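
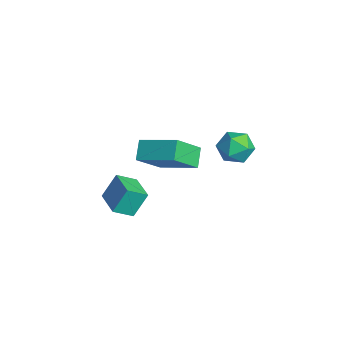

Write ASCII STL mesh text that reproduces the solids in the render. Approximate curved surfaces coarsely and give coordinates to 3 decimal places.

solid 
facet normal -0.297 0.064 0.953
outer loop
vertex -2.143 4.414 -2.747
vertex -2.722 3.678 -2.878
vertex -1.832 3.534 -2.591
endloop
endfacet
facet normal 0.377 0.289 0.880
outer loop
vertex -2.143 4.414 -2.747
vertex -1.832 3.534 -2.591
vertex -1.278 4.161 -3.034
endloop
endfacet
facet normal 0.379 0.828 0.413
outer loop
vertex -2.143 4.414 -2.747
vertex -1.278 4.161 -3.034
vertex -1.825 4.691 -3.594
endloop
endfacet
facet normal -0.291 0.936 0.197
outer loop
vertex -2.143 4.414 -2.747
vertex -1.825 4.691 -3.594
vertex -2.718 4.393 -3.498
endloop
endfacet
facet normal -0.710 0.464 0.530
outer loop
vertex -2.143 4.414 -2.747
vertex -2.718 4.393 -3.498
vertex -2.722 3.678 -2.878
endloop
endfacet
facet normal 0.759 -0.245 0.603
outer loop
vertex -1.278 4.161 -3.034
vertex -1.832 3.534 -2.591
vertex -1.322 3.267 -3.342
endloop
endfacet
facet normal -0.331 -0.610 0.720
outer loop
vertex -1.832 3.534 -2.591
vertex -2.722 3.678 -2.878
vertex -2.215 2.969 -3.246
endloop
endfacet
facet normal -0.999 0.037 0.036
outer loop
vertex -2.722 3.678 -2.878
vertex -2.718 4.393 -3.498
vertex -2.762 3.499 -3.806
endloop
endfacet
facet normal -0.322 0.802 -0.504
outer loop
vertex -2.718 4.393 -3.498
vertex -1.825 4.691 -3.594
vertex -2.208 4.126 -4.249
endloop
endfacet
facet normal 0.764 0.626 -0.154
outer loop
vertex -1.825 4.691 -3.594
vertex -1.278 4.161 -3.034
vertex -1.318 3.982 -3.962
endloop
endfacet
facet normal 0.291 -0.936 -0.197
outer loop
vertex -1.897 3.246 -4.093
vertex -1.322 3.267 -3.342
vertex -2.215 2.969 -3.246
endloop
endfacet
facet normal -0.379 -0.828 -0.413
outer loop
vertex -1.897 3.246 -4.093
vertex -2.215 2.969 -3.246
vertex -2.762 3.499 -3.806
endloop
endfacet
facet normal -0.377 -0.289 -0.880
outer loop
vertex -1.897 3.246 -4.093
vertex -2.762 3.499 -3.806
vertex -2.208 4.126 -4.249
endloop
endfacet
facet normal 0.297 -0.064 -0.953
outer loop
vertex -1.897 3.246 -4.093
vertex -2.208 4.126 -4.249
vertex -1.318 3.982 -3.962
endloop
endfacet
facet normal 0.710 -0.464 -0.530
outer loop
vertex -1.897 3.246 -4.093
vertex -1.318 3.982 -3.962
vertex -1.322 3.267 -3.342
endloop
endfacet
facet normal 0.322 -0.802 0.504
outer loop
vertex -2.215 2.969 -3.246
vertex -1.322 3.267 -3.342
vertex -1.832 3.534 -2.591
endloop
endfacet
facet normal -0.764 -0.626 0.154
outer loop
vertex -2.762 3.499 -3.806
vertex -2.215 2.969 -3.246
vertex -2.722 3.678 -2.878
endloop
endfacet
facet normal -0.759 0.245 -0.603
outer loop
vertex -2.208 4.126 -4.249
vertex -2.762 3.499 -3.806
vertex -2.718 4.393 -3.498
endloop
endfacet
facet normal 0.331 0.610 -0.720
outer loop
vertex -1.318 3.982 -3.962
vertex -2.208 4.126 -4.249
vertex -1.825 4.691 -3.594
endloop
endfacet
facet normal 0.999 -0.037 -0.036
outer loop
vertex -1.322 3.267 -3.342
vertex -1.318 3.982 -3.962
vertex -1.278 4.161 -3.034
endloop
endfacet
facet normal -0.665 -0.655 -0.359
outer loop
vertex -2.988 -0.469 -3.965
vertex -3.739 -0.084 -3.275
vertex -3.544 0.821 -5.289
endloop
endfacet
facet normal 0.689 -0.353 -0.633
outer loop
vertex -2.201 2.144 -4.565
vertex -2.988 -0.469 -3.965
vertex -3.544 0.821 -5.289
endloop
endfacet
facet normal -0.664 -0.656 -0.359
outer loop
vertex -3.544 0.821 -5.289
vertex -3.739 -0.084 -3.275
vertex -4.295 1.205 -4.6
endloop
endfacet
facet normal -0.288 0.668 -0.686
outer loop
vertex -4.295 1.205 -4.6
vertex -2.201 2.144 -4.565
vertex -3.544 0.821 -5.289
endloop
endfacet
facet normal 0.288 -0.668 0.686
outer loop
vertex -2.988 -0.469 -3.965
vertex -2.396 1.239 -2.551
vertex -3.739 -0.084 -3.275
endloop
endfacet
facet normal 0.689 -0.353 -0.633
outer loop
vertex -1.645 0.855 -3.24
vertex -2.988 -0.469 -3.965
vertex -2.201 2.144 -4.565
endloop
endfacet
facet normal 0.288 -0.668 0.686
outer loop
vertex -1.645 0.855 -3.24
vertex -2.396 1.239 -2.551
vertex -2.988 -0.469 -3.965
endloop
endfacet
facet normal -0.689 0.353 0.633
outer loop
vertex -3.739 -0.084 -3.275
vertex -2.396 1.239 -2.551
vertex -4.295 1.205 -4.6
endloop
endfacet
facet normal -0.288 0.668 -0.686
outer loop
vertex -2.952 2.529 -3.875
vertex -2.201 2.144 -4.565
vertex -4.295 1.205 -4.6
endloop
endfacet
facet normal -0.689 0.353 0.633
outer loop
vertex -4.295 1.205 -4.6
vertex -2.396 1.239 -2.551
vertex -2.952 2.529 -3.875
endloop
endfacet
facet normal 0.665 0.655 0.358
outer loop
vertex -2.952 2.529 -3.875
vertex -1.645 0.855 -3.24
vertex -2.201 2.144 -4.565
endloop
endfacet
facet normal 0.665 0.655 0.359
outer loop
vertex -2.396 1.239 -2.551
vertex -1.645 0.855 -3.24
vertex -2.952 2.529 -3.875
endloop
endfacet
facet normal -0.995 -0.051 -0.083
outer loop
vertex -0.961 -1.954 -2.934
vertex -0.961 -1.043 -3.496
vertex -0.832 -2.649 -4.06
endloop
endfacet
facet normal 0.000 -0.851 0.525
outer loop
vertex 0.581 -2.577 -3.944
vertex -0.961 -1.954 -2.934
vertex -0.832 -2.649 -4.06
endloop
endfacet
facet normal -0.995 -0.051 -0.081
outer loop
vertex -0.832 -2.649 -4.06
vertex -0.961 -1.043 -3.496
vertex -0.833 -1.738 -4.622
endloop
endfacet
facet normal 0.096 -0.523 -0.847
outer loop
vertex -0.833 -1.738 -4.622
vertex 0.581 -2.577 -3.944
vertex -0.832 -2.649 -4.06
endloop
endfacet
facet normal -0.096 0.523 0.847
outer loop
vertex -0.961 -1.954 -2.934
vertex 0.452 -0.971 -3.38
vertex -0.961 -1.043 -3.496
endloop
endfacet
facet normal 0.000 -0.851 0.525
outer loop
vertex 0.453 -1.882 -2.818
vertex -0.961 -1.954 -2.934
vertex 0.581 -2.577 -3.944
endloop
endfacet
facet normal -0.096 0.523 0.847
outer loop
vertex 0.453 -1.882 -2.818
vertex 0.452 -0.971 -3.38
vertex -0.961 -1.954 -2.934
endloop
endfacet
facet normal -0.000 0.851 -0.525
outer loop
vertex -0.961 -1.043 -3.496
vertex 0.452 -0.971 -3.38
vertex -0.833 -1.738 -4.622
endloop
endfacet
facet normal 0.096 -0.523 -0.847
outer loop
vertex 0.581 -1.666 -4.506
vertex 0.581 -2.577 -3.944
vertex -0.833 -1.738 -4.622
endloop
endfacet
facet normal -0.000 0.851 -0.525
outer loop
vertex -0.833 -1.738 -4.622
vertex 0.452 -0.971 -3.38
vertex 0.581 -1.666 -4.506
endloop
endfacet
facet normal 0.995 0.051 0.082
outer loop
vertex 0.581 -1.666 -4.506
vertex 0.453 -1.882 -2.818
vertex 0.581 -2.577 -3.944
endloop
endfacet
facet normal 0.995 0.052 0.082
outer loop
vertex 0.452 -0.971 -3.38
vertex 0.453 -1.882 -2.818
vertex 0.581 -1.666 -4.506
endloop
endfacet

endsolid


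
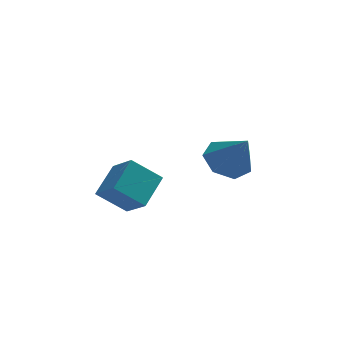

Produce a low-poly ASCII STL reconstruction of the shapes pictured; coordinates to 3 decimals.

solid 
facet normal -0.416 0.671 -0.614
outer loop
vertex -2.524 -1.483 -0.618
vertex -1.802 -0.38 0.098
vertex -1.421 -1.621 -1.517
endloop
endfacet
facet normal -0.481 -0.735 -0.477
outer loop
vertex -0.838 -2.56 -0.658
vertex -2.524 -1.483 -0.618
vertex -1.421 -1.621 -1.517
endloop
endfacet
facet normal -0.417 0.671 -0.614
outer loop
vertex -1.421 -1.621 -1.517
vertex -1.802 -0.38 0.098
vertex -0.699 -0.518 -0.802
endloop
endfacet
facet normal 0.771 -0.097 -0.629
outer loop
vertex -0.699 -0.518 -0.802
vertex -0.838 -2.56 -0.658
vertex -1.421 -1.621 -1.517
endloop
endfacet
facet normal -0.771 0.097 0.629
outer loop
vertex -2.524 -1.483 -0.618
vertex -1.219 -1.319 0.957
vertex -1.802 -0.38 0.098
endloop
endfacet
facet normal -0.481 -0.736 -0.477
outer loop
vertex -1.941 -2.422 0.242
vertex -2.524 -1.483 -0.618
vertex -0.838 -2.56 -0.658
endloop
endfacet
facet normal -0.771 0.097 0.629
outer loop
vertex -1.941 -2.422 0.242
vertex -1.219 -1.319 0.957
vertex -2.524 -1.483 -0.618
endloop
endfacet
facet normal 0.481 0.735 0.477
outer loop
vertex -1.802 -0.38 0.098
vertex -1.219 -1.319 0.957
vertex -0.699 -0.518 -0.802
endloop
endfacet
facet normal 0.772 -0.097 -0.629
outer loop
vertex -0.116 -1.457 0.058
vertex -0.838 -2.56 -0.658
vertex -0.699 -0.518 -0.802
endloop
endfacet
facet normal 0.481 0.736 0.477
outer loop
vertex -0.699 -0.518 -0.802
vertex -1.219 -1.319 0.957
vertex -0.116 -1.457 0.058
endloop
endfacet
facet normal 0.417 -0.671 0.613
outer loop
vertex -0.116 -1.457 0.058
vertex -1.941 -2.422 0.242
vertex -0.838 -2.56 -0.658
endloop
endfacet
facet normal 0.416 -0.671 0.614
outer loop
vertex -1.219 -1.319 0.957
vertex -1.941 -2.422 0.242
vertex -0.116 -1.457 0.058
endloop
endfacet
facet normal -0.352 0.452 -0.820
outer loop
vertex 3.507 1.68 -1.813
vertex 2.665 1.984 -1.284
vertex 3.572 2.48 -1.4
endloop
endfacet
facet normal 0.990 -0.119 0.075
outer loop
vertex 3.507 1.68 -1.813
vertex 3.572 2.48 -1.4
vertex 3.295 1.176 0.184
endloop
endfacet
facet normal -0.352 0.451 -0.820
outer loop
vertex 3.572 2.48 -1.4
vertex 2.665 1.984 -1.284
vertex 2.954 2.907 -0.9
endloop
endfacet
facet normal 0.728 0.461 0.507
outer loop
vertex 3.572 2.48 -1.4
vertex 2.954 2.907 -0.9
vertex 3.295 1.176 0.184
endloop
endfacet
facet normal -0.353 0.451 -0.820
outer loop
vertex 2.954 2.907 -0.9
vertex 2.665 1.984 -1.284
vertex 2.118 2.639 -0.688
endloop
endfacet
facet normal 0.042 0.536 0.843
outer loop
vertex 2.954 2.907 -0.9
vertex 2.118 2.639 -0.688
vertex 3.295 1.176 0.184
endloop
endfacet
facet normal -0.352 0.452 -0.820
outer loop
vertex 2.118 2.639 -0.688
vertex 2.665 1.984 -1.284
vertex 1.694 1.878 -0.925
endloop
endfacet
facet normal -0.554 0.050 0.831
outer loop
vertex 2.118 2.639 -0.688
vertex 1.694 1.878 -0.925
vertex 3.295 1.176 0.184
endloop
endfacet
facet normal -0.352 0.452 -0.820
outer loop
vertex 1.694 1.878 -0.925
vertex 2.665 1.984 -1.284
vertex 2.001 1.198 -1.432
endloop
endfacet
facet normal -0.609 -0.632 0.479
outer loop
vertex 1.694 1.878 -0.925
vertex 2.001 1.198 -1.432
vertex 3.295 1.176 0.184
endloop
endfacet
facet normal -0.352 0.451 -0.820
outer loop
vertex 2.001 1.198 -1.432
vertex 2.665 1.984 -1.284
vertex 2.808 1.109 -1.827
endloop
endfacet
facet normal -0.084 -0.995 0.053
outer loop
vertex 2.001 1.198 -1.432
vertex 2.808 1.109 -1.827
vertex 3.295 1.176 0.184
endloop
endfacet
facet normal -0.352 0.451 -0.820
outer loop
vertex 2.808 1.109 -1.827
vertex 2.665 1.984 -1.284
vertex 3.507 1.68 -1.813
endloop
endfacet
facet normal 0.629 -0.767 -0.127
outer loop
vertex 2.808 1.109 -1.827
vertex 3.507 1.68 -1.813
vertex 3.295 1.176 0.184
endloop
endfacet

endsolid


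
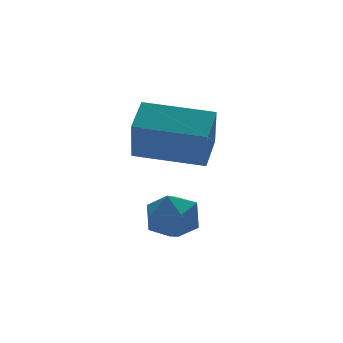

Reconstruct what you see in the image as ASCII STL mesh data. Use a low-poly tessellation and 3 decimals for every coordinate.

solid 
facet normal 0.418 0.136 0.898
outer loop
vertex 1.909 -1.121 0.005
vertex 1.357 -1.657 0.343
vertex 2.09 -1.941 0.045
endloop
endfacet
facet normal 0.900 0.217 0.379
outer loop
vertex 1.909 -1.121 0.005
vertex 2.09 -1.941 0.045
vertex 2.276 -1.503 -0.648
endloop
endfacet
facet normal 0.673 0.738 -0.054
outer loop
vertex 1.909 -1.121 0.005
vertex 2.276 -1.503 -0.648
vertex 1.658 -0.949 -0.779
endloop
endfacet
facet normal 0.051 0.979 0.199
outer loop
vertex 1.909 -1.121 0.005
vertex 1.658 -0.949 -0.779
vertex 1.089 -1.044 -0.166
endloop
endfacet
facet normal -0.107 0.607 0.787
outer loop
vertex 1.909 -1.121 0.005
vertex 1.089 -1.044 -0.166
vertex 1.357 -1.657 0.343
endloop
endfacet
facet normal 0.922 -0.388 0.002
outer loop
vertex 2.276 -1.503 -0.648
vertex 2.09 -1.941 0.045
vertex 1.951 -2.276 -0.714
endloop
endfacet
facet normal 0.142 -0.519 0.843
outer loop
vertex 2.09 -1.941 0.045
vertex 1.357 -1.657 0.343
vertex 1.382 -2.371 -0.101
endloop
endfacet
facet normal -0.708 0.241 0.663
outer loop
vertex 1.357 -1.657 0.343
vertex 1.089 -1.044 -0.166
vertex 0.764 -1.817 -0.232
endloop
endfacet
facet normal -0.453 0.843 -0.289
outer loop
vertex 1.089 -1.044 -0.166
vertex 1.658 -0.949 -0.779
vertex 0.95 -1.379 -0.925
endloop
endfacet
facet normal 0.554 0.453 -0.698
outer loop
vertex 1.658 -0.949 -0.779
vertex 2.276 -1.503 -0.648
vertex 1.683 -1.663 -1.223
endloop
endfacet
facet normal -0.051 -0.979 -0.199
outer loop
vertex 1.131 -2.199 -0.885
vertex 1.951 -2.276 -0.714
vertex 1.382 -2.371 -0.101
endloop
endfacet
facet normal -0.673 -0.738 0.054
outer loop
vertex 1.131 -2.199 -0.885
vertex 1.382 -2.371 -0.101
vertex 0.764 -1.817 -0.232
endloop
endfacet
facet normal -0.900 -0.217 -0.379
outer loop
vertex 1.131 -2.199 -0.885
vertex 0.764 -1.817 -0.232
vertex 0.95 -1.379 -0.925
endloop
endfacet
facet normal -0.418 -0.136 -0.898
outer loop
vertex 1.131 -2.199 -0.885
vertex 0.95 -1.379 -0.925
vertex 1.683 -1.663 -1.223
endloop
endfacet
facet normal 0.107 -0.607 -0.787
outer loop
vertex 1.131 -2.199 -0.885
vertex 1.683 -1.663 -1.223
vertex 1.951 -2.276 -0.714
endloop
endfacet
facet normal 0.453 -0.843 0.289
outer loop
vertex 1.382 -2.371 -0.101
vertex 1.951 -2.276 -0.714
vertex 2.09 -1.941 0.045
endloop
endfacet
facet normal -0.554 -0.453 0.698
outer loop
vertex 0.764 -1.817 -0.232
vertex 1.382 -2.371 -0.101
vertex 1.357 -1.657 0.343
endloop
endfacet
facet normal -0.922 0.388 -0.002
outer loop
vertex 0.95 -1.379 -0.925
vertex 0.764 -1.817 -0.232
vertex 1.089 -1.044 -0.166
endloop
endfacet
facet normal -0.142 0.519 -0.843
outer loop
vertex 1.683 -1.663 -1.223
vertex 0.95 -1.379 -0.925
vertex 1.658 -0.949 -0.779
endloop
endfacet
facet normal 0.708 -0.241 -0.663
outer loop
vertex 1.951 -2.276 -0.714
vertex 1.683 -1.663 -1.223
vertex 2.276 -1.503 -0.648
endloop
endfacet
facet normal -0.603 -0.637 -0.481
outer loop
vertex 2.293 -2.125 2.438
vertex 0.742 -0.838 2.678
vertex 2.645 -1.454 1.109
endloop
endfacet
facet normal 0.764 -0.634 -0.118
outer loop
vertex 3.338 -0.722 1.662
vertex 2.293 -2.125 2.438
vertex 2.645 -1.454 1.109
endloop
endfacet
facet normal -0.603 -0.637 -0.481
outer loop
vertex 2.645 -1.454 1.109
vertex 0.742 -0.838 2.678
vertex 1.094 -0.167 1.349
endloop
endfacet
facet normal 0.230 0.439 -0.869
outer loop
vertex 1.094 -0.167 1.349
vertex 3.338 -0.722 1.662
vertex 2.645 -1.454 1.109
endloop
endfacet
facet normal -0.230 -0.439 0.869
outer loop
vertex 2.293 -2.125 2.438
vertex 1.435 -0.106 3.231
vertex 0.742 -0.838 2.678
endloop
endfacet
facet normal 0.764 -0.634 -0.118
outer loop
vertex 2.986 -1.393 2.991
vertex 2.293 -2.125 2.438
vertex 3.338 -0.722 1.662
endloop
endfacet
facet normal -0.230 -0.439 0.869
outer loop
vertex 2.986 -1.393 2.991
vertex 1.435 -0.106 3.231
vertex 2.293 -2.125 2.438
endloop
endfacet
facet normal -0.764 0.634 0.118
outer loop
vertex 0.742 -0.838 2.678
vertex 1.435 -0.106 3.231
vertex 1.094 -0.167 1.349
endloop
endfacet
facet normal 0.230 0.439 -0.869
outer loop
vertex 1.787 0.565 1.902
vertex 3.338 -0.722 1.662
vertex 1.094 -0.167 1.349
endloop
endfacet
facet normal -0.764 0.634 0.118
outer loop
vertex 1.094 -0.167 1.349
vertex 1.435 -0.106 3.231
vertex 1.787 0.565 1.902
endloop
endfacet
facet normal 0.603 0.637 0.481
outer loop
vertex 1.787 0.565 1.902
vertex 2.986 -1.393 2.991
vertex 3.338 -0.722 1.662
endloop
endfacet
facet normal 0.603 0.637 0.481
outer loop
vertex 1.435 -0.106 3.231
vertex 2.986 -1.393 2.991
vertex 1.787 0.565 1.902
endloop
endfacet

endsolid


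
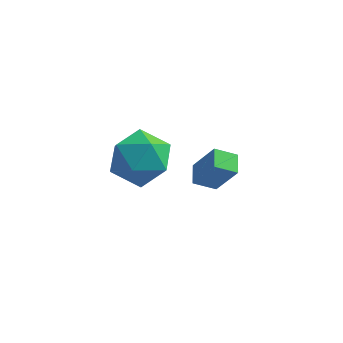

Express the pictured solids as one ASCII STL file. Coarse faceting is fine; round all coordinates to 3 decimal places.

solid 
facet normal -0.724 0.411 0.553
outer loop
vertex -2.095 0.926 1.424
vertex -1.849 0.153 2.321
vertex -1.282 1.22 2.27
endloop
endfacet
facet normal -0.437 0.892 0.110
outer loop
vertex -2.095 0.926 1.424
vertex -1.282 1.22 2.27
vertex -1.063 1.471 1.107
endloop
endfacet
facet normal -0.515 0.651 -0.558
outer loop
vertex -2.095 0.926 1.424
vertex -1.063 1.471 1.107
vertex -1.494 0.559 0.441
endloop
endfacet
facet normal -0.849 0.021 -0.527
outer loop
vertex -2.095 0.926 1.424
vertex -1.494 0.559 0.441
vertex -1.98 -0.255 1.191
endloop
endfacet
facet normal -0.979 -0.127 0.159
outer loop
vertex -2.095 0.926 1.424
vertex -1.98 -0.255 1.191
vertex -1.849 0.153 2.321
endloop
endfacet
facet normal 0.261 0.932 0.250
outer loop
vertex -1.063 1.471 1.107
vertex -1.282 1.22 2.27
vertex -0.18 1.035 1.809
endloop
endfacet
facet normal -0.203 0.154 0.967
outer loop
vertex -1.282 1.22 2.27
vertex -1.849 0.153 2.321
vertex -0.666 0.221 2.559
endloop
endfacet
facet normal -0.616 -0.716 0.330
outer loop
vertex -1.849 0.153 2.321
vertex -1.98 -0.255 1.191
vertex -1.097 -0.691 1.893
endloop
endfacet
facet normal -0.406 -0.476 -0.780
outer loop
vertex -1.98 -0.255 1.191
vertex -1.494 0.559 0.441
vertex -0.878 -0.44 0.73
endloop
endfacet
facet normal 0.136 0.542 -0.830
outer loop
vertex -1.494 0.559 0.441
vertex -1.063 1.471 1.107
vertex -0.311 0.627 0.679
endloop
endfacet
facet normal 0.849 -0.021 0.527
outer loop
vertex -0.065 -0.146 1.576
vertex -0.18 1.035 1.809
vertex -0.666 0.221 2.559
endloop
endfacet
facet normal 0.515 -0.651 0.558
outer loop
vertex -0.065 -0.146 1.576
vertex -0.666 0.221 2.559
vertex -1.097 -0.691 1.893
endloop
endfacet
facet normal 0.437 -0.892 -0.110
outer loop
vertex -0.065 -0.146 1.576
vertex -1.097 -0.691 1.893
vertex -0.878 -0.44 0.73
endloop
endfacet
facet normal 0.724 -0.411 -0.553
outer loop
vertex -0.065 -0.146 1.576
vertex -0.878 -0.44 0.73
vertex -0.311 0.627 0.679
endloop
endfacet
facet normal 0.979 0.127 -0.159
outer loop
vertex -0.065 -0.146 1.576
vertex -0.311 0.627 0.679
vertex -0.18 1.035 1.809
endloop
endfacet
facet normal 0.406 0.476 0.780
outer loop
vertex -0.666 0.221 2.559
vertex -0.18 1.035 1.809
vertex -1.282 1.22 2.27
endloop
endfacet
facet normal -0.136 -0.542 0.830
outer loop
vertex -1.097 -0.691 1.893
vertex -0.666 0.221 2.559
vertex -1.849 0.153 2.321
endloop
endfacet
facet normal -0.261 -0.932 -0.250
outer loop
vertex -0.878 -0.44 0.73
vertex -1.097 -0.691 1.893
vertex -1.98 -0.255 1.191
endloop
endfacet
facet normal 0.203 -0.154 -0.967
outer loop
vertex -0.311 0.627 0.679
vertex -0.878 -0.44 0.73
vertex -1.494 0.559 0.441
endloop
endfacet
facet normal 0.616 0.716 -0.330
outer loop
vertex -0.18 1.035 1.809
vertex -0.311 0.627 0.679
vertex -1.063 1.471 1.107
endloop
endfacet
facet normal -0.837 -0.273 0.474
outer loop
vertex 0.926 3.261 -1.475
vertex 0.761 4.103 -1.282
vertex 0.119 3.41 -2.814
endloop
endfacet
facet normal 0.188 -0.957 -0.220
outer loop
vertex 0.939 3.677 -3.278
vertex 0.926 3.261 -1.475
vertex 0.119 3.41 -2.814
endloop
endfacet
facet normal -0.837 -0.273 0.474
outer loop
vertex 0.119 3.41 -2.814
vertex 0.761 4.103 -1.282
vertex -0.046 4.252 -2.62
endloop
endfacet
facet normal -0.514 0.096 -0.853
outer loop
vertex -0.046 4.252 -2.62
vertex 0.939 3.677 -3.278
vertex 0.119 3.41 -2.814
endloop
endfacet
facet normal 0.513 -0.095 0.853
outer loop
vertex 0.926 3.261 -1.475
vertex 1.581 4.37 -1.746
vertex 0.761 4.103 -1.282
endloop
endfacet
facet normal 0.187 -0.957 -0.220
outer loop
vertex 1.746 3.528 -1.94
vertex 0.926 3.261 -1.475
vertex 0.939 3.677 -3.278
endloop
endfacet
facet normal 0.514 -0.096 0.852
outer loop
vertex 1.746 3.528 -1.94
vertex 1.581 4.37 -1.746
vertex 0.926 3.261 -1.475
endloop
endfacet
facet normal -0.187 0.957 0.220
outer loop
vertex 0.761 4.103 -1.282
vertex 1.581 4.37 -1.746
vertex -0.046 4.252 -2.62
endloop
endfacet
facet normal -0.514 0.095 -0.852
outer loop
vertex 0.774 4.519 -3.085
vertex 0.939 3.677 -3.278
vertex -0.046 4.252 -2.62
endloop
endfacet
facet normal -0.187 0.957 0.219
outer loop
vertex -0.046 4.252 -2.62
vertex 1.581 4.37 -1.746
vertex 0.774 4.519 -3.085
endloop
endfacet
facet normal 0.837 0.273 -0.474
outer loop
vertex 0.774 4.519 -3.085
vertex 1.746 3.528 -1.94
vertex 0.939 3.677 -3.278
endloop
endfacet
facet normal 0.837 0.273 -0.474
outer loop
vertex 1.581 4.37 -1.746
vertex 1.746 3.528 -1.94
vertex 0.774 4.519 -3.085
endloop
endfacet

endsolid


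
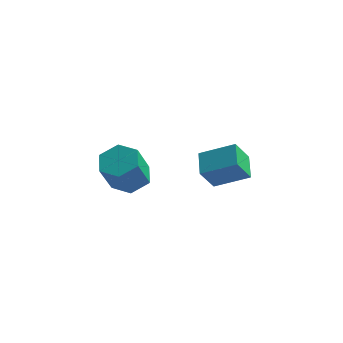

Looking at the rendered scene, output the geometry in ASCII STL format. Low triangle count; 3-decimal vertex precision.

solid 
facet normal 0.084 0.506 -0.858
outer loop
vertex -0.507 -0.524 -1.263
vertex -1.168 -1.174 -1.711
vertex -1.517 -0.325 -1.244
endloop
endfacet
facet normal 0.175 0.840 0.513
outer loop
vertex -0.507 -0.524 -1.263
vertex -1.517 -0.325 -1.244
vertex -0.671 -1.516 0.419
endloop
endfacet
facet normal 0.175 0.840 0.513
outer loop
vertex -0.671 -1.516 0.419
vertex -1.517 -0.325 -1.244
vertex -1.681 -1.317 0.438
endloop
endfacet
facet normal -0.084 -0.506 0.858
outer loop
vertex -0.671 -1.516 0.419
vertex -1.681 -1.317 0.438
vertex -1.332 -2.166 -0.029
endloop
endfacet
facet normal 0.084 0.506 -0.858
outer loop
vertex -1.517 -0.325 -1.244
vertex -1.168 -1.174 -1.711
vertex -2.178 -0.975 -1.692
endloop
endfacet
facet normal -0.762 0.587 0.272
outer loop
vertex -1.517 -0.325 -1.244
vertex -2.178 -0.975 -1.692
vertex -1.681 -1.317 0.438
endloop
endfacet
facet normal -0.762 0.588 0.272
outer loop
vertex -1.681 -1.317 0.438
vertex -2.178 -0.975 -1.692
vertex -2.343 -1.967 -0.01
endloop
endfacet
facet normal -0.084 -0.506 0.858
outer loop
vertex -1.681 -1.317 0.438
vertex -2.343 -1.967 -0.01
vertex -1.332 -2.166 -0.029
endloop
endfacet
facet normal 0.084 0.506 -0.858
outer loop
vertex -2.178 -0.975 -1.692
vertex -1.168 -1.174 -1.711
vertex -1.829 -1.824 -2.159
endloop
endfacet
facet normal -0.937 -0.253 -0.241
outer loop
vertex -2.178 -0.975 -1.692
vertex -1.829 -1.824 -2.159
vertex -2.343 -1.967 -0.01
endloop
endfacet
facet normal -0.937 -0.254 -0.241
outer loop
vertex -2.343 -1.967 -0.01
vertex -1.829 -1.824 -2.159
vertex -1.993 -2.816 -0.477
endloop
endfacet
facet normal -0.084 -0.507 0.858
outer loop
vertex -2.343 -1.967 -0.01
vertex -1.993 -2.816 -0.477
vertex -1.332 -2.166 -0.029
endloop
endfacet
facet normal 0.084 0.506 -0.858
outer loop
vertex -1.829 -1.824 -2.159
vertex -1.168 -1.174 -1.711
vertex -0.819 -2.023 -2.178
endloop
endfacet
facet normal -0.175 -0.840 -0.513
outer loop
vertex -1.829 -1.824 -2.159
vertex -0.819 -2.023 -2.178
vertex -1.993 -2.816 -0.477
endloop
endfacet
facet normal -0.175 -0.840 -0.513
outer loop
vertex -1.993 -2.816 -0.477
vertex -0.819 -2.023 -2.178
vertex -0.983 -3.015 -0.496
endloop
endfacet
facet normal -0.084 -0.506 0.858
outer loop
vertex -1.993 -2.816 -0.477
vertex -0.983 -3.015 -0.496
vertex -1.332 -2.166 -0.029
endloop
endfacet
facet normal 0.084 0.506 -0.858
outer loop
vertex -0.819 -2.023 -2.178
vertex -1.168 -1.174 -1.711
vertex -0.157 -1.373 -1.73
endloop
endfacet
facet normal 0.762 -0.588 -0.272
outer loop
vertex -0.819 -2.023 -2.178
vertex -0.157 -1.373 -1.73
vertex -0.983 -3.015 -0.496
endloop
endfacet
facet normal 0.762 -0.588 -0.272
outer loop
vertex -0.983 -3.015 -0.496
vertex -0.157 -1.373 -1.73
vertex -0.322 -2.365 -0.048
endloop
endfacet
facet normal -0.084 -0.506 0.858
outer loop
vertex -0.983 -3.015 -0.496
vertex -0.322 -2.365 -0.048
vertex -1.332 -2.166 -0.029
endloop
endfacet
facet normal 0.084 0.507 -0.858
outer loop
vertex -0.157 -1.373 -1.73
vertex -1.168 -1.174 -1.711
vertex -0.507 -0.524 -1.263
endloop
endfacet
facet normal 0.937 0.253 0.241
outer loop
vertex -0.157 -1.373 -1.73
vertex -0.507 -0.524 -1.263
vertex -0.322 -2.365 -0.048
endloop
endfacet
facet normal 0.937 0.253 0.241
outer loop
vertex -0.322 -2.365 -0.048
vertex -0.507 -0.524 -1.263
vertex -0.671 -1.516 0.419
endloop
endfacet
facet normal -0.084 -0.506 0.858
outer loop
vertex -0.322 -2.365 -0.048
vertex -0.671 -1.516 0.419
vertex -1.332 -2.166 -0.029
endloop
endfacet
facet normal -0.301 -0.481 0.823
outer loop
vertex 4.641 -3.498 1.851
vertex 4.179 -2.356 2.35
vertex 3.068 -3.804 1.097
endloop
endfacet
facet normal 0.347 -0.859 -0.376
outer loop
vertex 3.481 -3.144 -0.03
vertex 4.641 -3.498 1.851
vertex 3.068 -3.804 1.097
endloop
endfacet
facet normal -0.301 -0.481 0.823
outer loop
vertex 3.068 -3.804 1.097
vertex 4.179 -2.356 2.35
vertex 2.607 -2.661 1.597
endloop
endfacet
facet normal -0.888 -0.172 -0.426
outer loop
vertex 2.607 -2.661 1.597
vertex 3.481 -3.144 -0.03
vertex 3.068 -3.804 1.097
endloop
endfacet
facet normal 0.888 0.173 0.427
outer loop
vertex 4.641 -3.498 1.851
vertex 4.592 -1.696 1.223
vertex 4.179 -2.356 2.35
endloop
endfacet
facet normal 0.347 -0.860 -0.376
outer loop
vertex 5.053 -2.839 0.723
vertex 4.641 -3.498 1.851
vertex 3.481 -3.144 -0.03
endloop
endfacet
facet normal 0.889 0.172 0.425
outer loop
vertex 5.053 -2.839 0.723
vertex 4.592 -1.696 1.223
vertex 4.641 -3.498 1.851
endloop
endfacet
facet normal -0.347 0.859 0.376
outer loop
vertex 4.179 -2.356 2.35
vertex 4.592 -1.696 1.223
vertex 2.607 -2.661 1.597
endloop
endfacet
facet normal -0.888 -0.173 -0.426
outer loop
vertex 3.019 -2.002 0.469
vertex 3.481 -3.144 -0.03
vertex 2.607 -2.661 1.597
endloop
endfacet
facet normal -0.347 0.859 0.375
outer loop
vertex 2.607 -2.661 1.597
vertex 4.592 -1.696 1.223
vertex 3.019 -2.002 0.469
endloop
endfacet
facet normal 0.301 0.481 -0.823
outer loop
vertex 3.019 -2.002 0.469
vertex 5.053 -2.839 0.723
vertex 3.481 -3.144 -0.03
endloop
endfacet
facet normal 0.301 0.481 -0.823
outer loop
vertex 4.592 -1.696 1.223
vertex 5.053 -2.839 0.723
vertex 3.019 -2.002 0.469
endloop
endfacet

endsolid


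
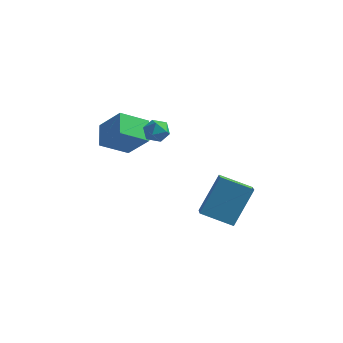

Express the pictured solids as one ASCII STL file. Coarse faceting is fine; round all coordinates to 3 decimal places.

solid 
facet normal -0.530 -0.064 0.846
outer loop
vertex -0.633 0.304 3.659
vertex -0.806 -0.316 3.504
vertex -0.256 -0.204 3.857
endloop
endfacet
facet normal 0.024 0.379 0.925
outer loop
vertex -0.633 0.304 3.659
vertex -0.256 -0.204 3.857
vertex 0.027 0.347 3.624
endloop
endfacet
facet normal -0.035 0.897 0.440
outer loop
vertex -0.633 0.304 3.659
vertex 0.027 0.347 3.624
vertex -0.347 0.576 3.127
endloop
endfacet
facet normal -0.627 0.777 0.060
outer loop
vertex -0.633 0.304 3.659
vertex -0.347 0.576 3.127
vertex -0.862 0.166 3.054
endloop
endfacet
facet normal -0.933 0.182 0.311
outer loop
vertex -0.633 0.304 3.659
vertex -0.862 0.166 3.054
vertex -0.806 -0.316 3.504
endloop
endfacet
facet normal 0.622 0.012 0.783
outer loop
vertex 0.027 0.347 3.624
vertex -0.256 -0.204 3.857
vertex 0.262 -0.246 3.446
endloop
endfacet
facet normal -0.277 -0.703 0.655
outer loop
vertex -0.256 -0.204 3.857
vertex -0.806 -0.316 3.504
vertex -0.253 -0.656 3.373
endloop
endfacet
facet normal -0.929 -0.305 -0.211
outer loop
vertex -0.806 -0.316 3.504
vertex -0.862 0.166 3.054
vertex -0.627 -0.427 2.876
endloop
endfacet
facet normal -0.435 0.657 -0.616
outer loop
vertex -0.862 0.166 3.054
vertex -0.347 0.576 3.127
vertex -0.344 0.124 2.643
endloop
endfacet
facet normal 0.524 0.852 -0.001
outer loop
vertex -0.347 0.576 3.127
vertex 0.027 0.347 3.624
vertex 0.206 0.236 2.996
endloop
endfacet
facet normal 0.627 -0.777 -0.060
outer loop
vertex 0.033 -0.384 2.841
vertex 0.262 -0.246 3.446
vertex -0.253 -0.656 3.373
endloop
endfacet
facet normal 0.035 -0.897 -0.440
outer loop
vertex 0.033 -0.384 2.841
vertex -0.253 -0.656 3.373
vertex -0.627 -0.427 2.876
endloop
endfacet
facet normal -0.024 -0.379 -0.925
outer loop
vertex 0.033 -0.384 2.841
vertex -0.627 -0.427 2.876
vertex -0.344 0.124 2.643
endloop
endfacet
facet normal 0.530 0.064 -0.846
outer loop
vertex 0.033 -0.384 2.841
vertex -0.344 0.124 2.643
vertex 0.206 0.236 2.996
endloop
endfacet
facet normal 0.933 -0.182 -0.311
outer loop
vertex 0.033 -0.384 2.841
vertex 0.206 0.236 2.996
vertex 0.262 -0.246 3.446
endloop
endfacet
facet normal 0.435 -0.657 0.616
outer loop
vertex -0.253 -0.656 3.373
vertex 0.262 -0.246 3.446
vertex -0.256 -0.204 3.857
endloop
endfacet
facet normal -0.524 -0.852 0.001
outer loop
vertex -0.627 -0.427 2.876
vertex -0.253 -0.656 3.373
vertex -0.806 -0.316 3.504
endloop
endfacet
facet normal -0.622 -0.012 -0.783
outer loop
vertex -0.344 0.124 2.643
vertex -0.627 -0.427 2.876
vertex -0.862 0.166 3.054
endloop
endfacet
facet normal 0.277 0.703 -0.655
outer loop
vertex 0.206 0.236 2.996
vertex -0.344 0.124 2.643
vertex -0.347 0.576 3.127
endloop
endfacet
facet normal 0.929 0.305 0.211
outer loop
vertex 0.262 -0.246 3.446
vertex 0.206 0.236 2.996
vertex 0.027 0.347 3.624
endloop
endfacet
facet normal -0.664 -0.550 0.507
outer loop
vertex -1.729 -0.731 3.195
vertex -2.15 0.308 3.77
vertex -2.813 -0.514 2.011
endloop
endfacet
facet normal 0.334 -0.825 -0.457
outer loop
vertex -1.79 0.332 1.23
vertex -1.729 -0.731 3.195
vertex -2.813 -0.514 2.011
endloop
endfacet
facet normal -0.664 -0.550 0.507
outer loop
vertex -2.813 -0.514 2.011
vertex -2.15 0.308 3.77
vertex -3.234 0.525 2.586
endloop
endfacet
facet normal -0.669 0.134 -0.731
outer loop
vertex -3.234 0.525 2.586
vertex -1.79 0.332 1.23
vertex -2.813 -0.514 2.011
endloop
endfacet
facet normal 0.669 -0.134 0.731
outer loop
vertex -1.729 -0.731 3.195
vertex -1.127 1.154 2.989
vertex -2.15 0.308 3.77
endloop
endfacet
facet normal 0.334 -0.825 -0.457
outer loop
vertex -0.706 0.115 2.414
vertex -1.729 -0.731 3.195
vertex -1.79 0.332 1.23
endloop
endfacet
facet normal 0.669 -0.134 0.731
outer loop
vertex -0.706 0.115 2.414
vertex -1.127 1.154 2.989
vertex -1.729 -0.731 3.195
endloop
endfacet
facet normal -0.334 0.825 0.457
outer loop
vertex -2.15 0.308 3.77
vertex -1.127 1.154 2.989
vertex -3.234 0.525 2.586
endloop
endfacet
facet normal -0.669 0.134 -0.731
outer loop
vertex -2.211 1.371 1.805
vertex -1.79 0.332 1.23
vertex -3.234 0.525 2.586
endloop
endfacet
facet normal -0.334 0.825 0.457
outer loop
vertex -3.234 0.525 2.586
vertex -1.127 1.154 2.989
vertex -2.211 1.371 1.805
endloop
endfacet
facet normal 0.664 0.550 -0.507
outer loop
vertex -2.211 1.371 1.805
vertex -0.706 0.115 2.414
vertex -1.79 0.332 1.23
endloop
endfacet
facet normal 0.664 0.550 -0.507
outer loop
vertex -1.127 1.154 2.989
vertex -0.706 0.115 2.414
vertex -2.211 1.371 1.805
endloop
endfacet
facet normal -0.908 -0.165 0.385
outer loop
vertex 1.351 0.969 -2.427
vertex 1.873 2.188 -0.672
vertex 0.951 1.916 -2.965
endloop
endfacet
facet normal -0.238 -0.554 -0.798
outer loop
vertex 2.467 2.192 -3.608
vertex 1.351 0.969 -2.427
vertex 0.951 1.916 -2.965
endloop
endfacet
facet normal -0.908 -0.165 0.385
outer loop
vertex 0.951 1.916 -2.965
vertex 1.873 2.188 -0.672
vertex 1.473 3.135 -1.21
endloop
endfacet
facet normal -0.345 0.816 -0.464
outer loop
vertex 1.473 3.135 -1.21
vertex 2.467 2.192 -3.608
vertex 0.951 1.916 -2.965
endloop
endfacet
facet normal 0.345 -0.816 0.464
outer loop
vertex 1.351 0.969 -2.427
vertex 3.389 2.464 -1.315
vertex 1.873 2.188 -0.672
endloop
endfacet
facet normal -0.238 -0.554 -0.798
outer loop
vertex 2.867 1.245 -3.07
vertex 1.351 0.969 -2.427
vertex 2.467 2.192 -3.608
endloop
endfacet
facet normal 0.345 -0.816 0.464
outer loop
vertex 2.867 1.245 -3.07
vertex 3.389 2.464 -1.315
vertex 1.351 0.969 -2.427
endloop
endfacet
facet normal 0.238 0.554 0.798
outer loop
vertex 1.873 2.188 -0.672
vertex 3.389 2.464 -1.315
vertex 1.473 3.135 -1.21
endloop
endfacet
facet normal -0.345 0.816 -0.464
outer loop
vertex 2.989 3.411 -1.853
vertex 2.467 2.192 -3.608
vertex 1.473 3.135 -1.21
endloop
endfacet
facet normal 0.238 0.554 0.798
outer loop
vertex 1.473 3.135 -1.21
vertex 3.389 2.464 -1.315
vertex 2.989 3.411 -1.853
endloop
endfacet
facet normal 0.908 0.165 -0.385
outer loop
vertex 2.989 3.411 -1.853
vertex 2.867 1.245 -3.07
vertex 2.467 2.192 -3.608
endloop
endfacet
facet normal 0.908 0.165 -0.385
outer loop
vertex 3.389 2.464 -1.315
vertex 2.867 1.245 -3.07
vertex 2.989 3.411 -1.853
endloop
endfacet

endsolid


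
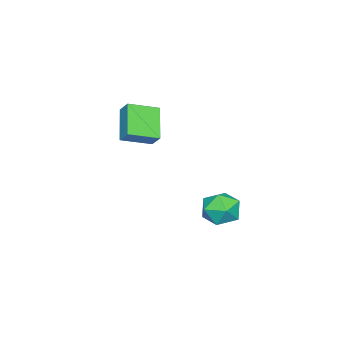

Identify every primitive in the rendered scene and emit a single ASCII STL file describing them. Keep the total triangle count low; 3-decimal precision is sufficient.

solid 
facet normal -0.699 -0.371 0.611
outer loop
vertex -0.266 -4.047 4.505
vertex -1.437 -2.774 3.939
vertex -0.594 -4.688 3.741
endloop
endfacet
facet normal 0.643 -0.700 0.311
outer loop
vertex 0.917 -3.886 2.421
vertex -0.266 -4.047 4.505
vertex -0.594 -4.688 3.741
endloop
endfacet
facet normal -0.700 -0.371 0.610
outer loop
vertex -0.594 -4.688 3.741
vertex -1.437 -2.774 3.939
vertex -1.764 -3.415 3.174
endloop
endfacet
facet normal -0.312 -0.611 -0.728
outer loop
vertex -1.764 -3.415 3.174
vertex 0.917 -3.886 2.421
vertex -0.594 -4.688 3.741
endloop
endfacet
facet normal 0.312 0.611 0.728
outer loop
vertex -0.266 -4.047 4.505
vertex 0.074 -1.972 2.619
vertex -1.437 -2.774 3.939
endloop
endfacet
facet normal 0.643 -0.700 0.311
outer loop
vertex 1.244 -3.245 3.186
vertex -0.266 -4.047 4.505
vertex 0.917 -3.886 2.421
endloop
endfacet
facet normal 0.312 0.611 0.728
outer loop
vertex 1.244 -3.245 3.186
vertex 0.074 -1.972 2.619
vertex -0.266 -4.047 4.505
endloop
endfacet
facet normal -0.643 0.700 -0.311
outer loop
vertex -1.437 -2.774 3.939
vertex 0.074 -1.972 2.619
vertex -1.764 -3.415 3.174
endloop
endfacet
facet normal -0.312 -0.610 -0.728
outer loop
vertex -0.254 -2.613 1.855
vertex 0.917 -3.886 2.421
vertex -1.764 -3.415 3.174
endloop
endfacet
facet normal -0.643 0.700 -0.311
outer loop
vertex -1.764 -3.415 3.174
vertex 0.074 -1.972 2.619
vertex -0.254 -2.613 1.855
endloop
endfacet
facet normal 0.699 0.372 -0.610
outer loop
vertex -0.254 -2.613 1.855
vertex 1.244 -3.245 3.186
vertex 0.917 -3.886 2.421
endloop
endfacet
facet normal 0.699 0.371 -0.611
outer loop
vertex 0.074 -1.972 2.619
vertex 1.244 -3.245 3.186
vertex -0.254 -2.613 1.855
endloop
endfacet
facet normal -0.986 -0.152 -0.069
outer loop
vertex -2.865 1.1 -3.45
vertex -2.671 -0.11 -3.563
vertex -2.825 0.387 -2.448
endloop
endfacet
facet normal -0.844 0.421 0.333
outer loop
vertex -2.865 1.1 -3.45
vertex -2.825 0.387 -2.448
vertex -2.274 1.487 -2.443
endloop
endfacet
facet normal -0.469 0.881 -0.063
outer loop
vertex -2.865 1.1 -3.45
vertex -2.274 1.487 -2.443
vertex -1.78 1.67 -3.555
endloop
endfacet
facet normal -0.380 0.592 -0.710
outer loop
vertex -2.865 1.1 -3.45
vertex -1.78 1.67 -3.555
vertex -2.025 0.683 -4.247
endloop
endfacet
facet normal -0.699 -0.046 -0.713
outer loop
vertex -2.865 1.1 -3.45
vertex -2.025 0.683 -4.247
vertex -2.671 -0.11 -3.563
endloop
endfacet
facet normal -0.432 0.212 0.877
outer loop
vertex -2.274 1.487 -2.443
vertex -2.825 0.387 -2.448
vertex -1.715 0.517 -1.933
endloop
endfacet
facet normal -0.662 -0.715 0.227
outer loop
vertex -2.825 0.387 -2.448
vertex -2.671 -0.11 -3.563
vertex -1.96 -0.47 -2.625
endloop
endfacet
facet normal -0.198 -0.543 -0.816
outer loop
vertex -2.671 -0.11 -3.563
vertex -2.025 0.683 -4.247
vertex -1.466 -0.287 -3.737
endloop
endfacet
facet normal 0.319 0.490 -0.811
outer loop
vertex -2.025 0.683 -4.247
vertex -1.78 1.67 -3.555
vertex -0.915 0.813 -3.732
endloop
endfacet
facet normal 0.174 0.956 0.235
outer loop
vertex -1.78 1.67 -3.555
vertex -2.274 1.487 -2.443
vertex -1.069 1.31 -2.617
endloop
endfacet
facet normal 0.380 -0.592 0.710
outer loop
vertex -0.875 0.1 -2.73
vertex -1.715 0.517 -1.933
vertex -1.96 -0.47 -2.625
endloop
endfacet
facet normal 0.469 -0.881 0.063
outer loop
vertex -0.875 0.1 -2.73
vertex -1.96 -0.47 -2.625
vertex -1.466 -0.287 -3.737
endloop
endfacet
facet normal 0.844 -0.421 -0.333
outer loop
vertex -0.875 0.1 -2.73
vertex -1.466 -0.287 -3.737
vertex -0.915 0.813 -3.732
endloop
endfacet
facet normal 0.986 0.152 0.069
outer loop
vertex -0.875 0.1 -2.73
vertex -0.915 0.813 -3.732
vertex -1.069 1.31 -2.617
endloop
endfacet
facet normal 0.699 0.046 0.713
outer loop
vertex -0.875 0.1 -2.73
vertex -1.069 1.31 -2.617
vertex -1.715 0.517 -1.933
endloop
endfacet
facet normal -0.319 -0.490 0.811
outer loop
vertex -1.96 -0.47 -2.625
vertex -1.715 0.517 -1.933
vertex -2.825 0.387 -2.448
endloop
endfacet
facet normal -0.174 -0.956 -0.235
outer loop
vertex -1.466 -0.287 -3.737
vertex -1.96 -0.47 -2.625
vertex -2.671 -0.11 -3.563
endloop
endfacet
facet normal 0.432 -0.212 -0.877
outer loop
vertex -0.915 0.813 -3.732
vertex -1.466 -0.287 -3.737
vertex -2.025 0.683 -4.247
endloop
endfacet
facet normal 0.662 0.715 -0.227
outer loop
vertex -1.069 1.31 -2.617
vertex -0.915 0.813 -3.732
vertex -1.78 1.67 -3.555
endloop
endfacet
facet normal 0.198 0.543 0.816
outer loop
vertex -1.715 0.517 -1.933
vertex -1.069 1.31 -2.617
vertex -2.274 1.487 -2.443
endloop
endfacet

endsolid


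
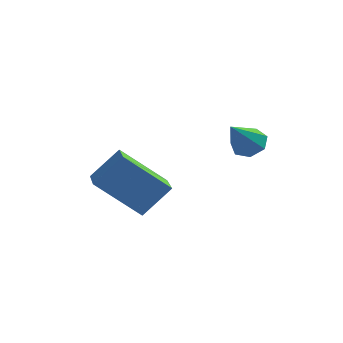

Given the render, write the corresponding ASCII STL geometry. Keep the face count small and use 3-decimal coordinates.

solid 
facet normal 0.283 0.643 -0.712
outer loop
vertex 3.833 1.332 -0.616
vertex 3.321 1.636 -0.545
vertex 3.846 1.715 -0.265
endloop
endfacet
facet normal 0.795 -0.424 0.434
outer loop
vertex 3.833 1.332 -0.616
vertex 3.846 1.715 -0.265
vertex 2.919 0.724 0.465
endloop
endfacet
facet normal 0.283 0.642 -0.712
outer loop
vertex 3.846 1.715 -0.265
vertex 3.321 1.636 -0.545
vertex 3.464 2.04 -0.124
endloop
endfacet
facet normal 0.476 0.187 0.859
outer loop
vertex 3.846 1.715 -0.265
vertex 3.464 2.04 -0.124
vertex 2.919 0.724 0.465
endloop
endfacet
facet normal 0.284 0.642 -0.712
outer loop
vertex 3.464 2.04 -0.124
vertex 3.321 1.636 -0.545
vertex 2.974 2.06 -0.301
endloop
endfacet
facet normal -0.279 0.486 0.828
outer loop
vertex 3.464 2.04 -0.124
vertex 2.974 2.06 -0.301
vertex 2.919 0.724 0.465
endloop
endfacet
facet normal 0.284 0.642 -0.712
outer loop
vertex 2.974 2.06 -0.301
vertex 3.321 1.636 -0.545
vertex 2.746 1.762 -0.661
endloop
endfacet
facet normal -0.898 0.246 0.365
outer loop
vertex 2.974 2.06 -0.301
vertex 2.746 1.762 -0.661
vertex 2.919 0.724 0.465
endloop
endfacet
facet normal 0.284 0.643 -0.711
outer loop
vertex 2.746 1.762 -0.661
vertex 3.321 1.636 -0.545
vertex 2.952 1.369 -0.934
endloop
endfacet
facet normal -0.917 -0.353 -0.184
outer loop
vertex 2.746 1.762 -0.661
vertex 2.952 1.369 -0.934
vertex 2.919 0.724 0.465
endloop
endfacet
facet normal 0.284 0.643 -0.711
outer loop
vertex 2.952 1.369 -0.934
vertex 3.321 1.636 -0.545
vertex 3.435 1.178 -0.914
endloop
endfacet
facet normal -0.322 -0.857 -0.403
outer loop
vertex 2.952 1.369 -0.934
vertex 3.435 1.178 -0.914
vertex 2.919 0.724 0.465
endloop
endfacet
facet normal 0.283 0.643 -0.711
outer loop
vertex 3.435 1.178 -0.914
vertex 3.321 1.636 -0.545
vertex 3.833 1.332 -0.616
endloop
endfacet
facet normal 0.440 -0.889 -0.128
outer loop
vertex 3.435 1.178 -0.914
vertex 3.833 1.332 -0.616
vertex 2.919 0.724 0.465
endloop
endfacet
facet normal -0.751 -0.094 0.654
outer loop
vertex 0.166 -1.063 -0.23
vertex -0.249 0.186 -0.527
vertex -0.593 -1.54 -1.171
endloop
endfacet
facet normal 0.308 -0.925 0.220
outer loop
vertex 0.789 -1.366 -2.373
vertex 0.166 -1.063 -0.23
vertex -0.593 -1.54 -1.171
endloop
endfacet
facet normal -0.751 -0.094 0.653
outer loop
vertex -0.593 -1.54 -1.171
vertex -0.249 0.186 -0.527
vertex -1.008 -0.29 -1.468
endloop
endfacet
facet normal -0.584 -0.366 -0.724
outer loop
vertex -1.008 -0.29 -1.468
vertex 0.789 -1.366 -2.373
vertex -0.593 -1.54 -1.171
endloop
endfacet
facet normal 0.584 0.366 0.724
outer loop
vertex 0.166 -1.063 -0.23
vertex 1.133 0.36 -1.729
vertex -0.249 0.186 -0.527
endloop
endfacet
facet normal 0.307 -0.926 0.220
outer loop
vertex 1.548 -0.89 -1.432
vertex 0.166 -1.063 -0.23
vertex 0.789 -1.366 -2.373
endloop
endfacet
facet normal 0.584 0.366 0.724
outer loop
vertex 1.548 -0.89 -1.432
vertex 1.133 0.36 -1.729
vertex 0.166 -1.063 -0.23
endloop
endfacet
facet normal -0.308 0.926 -0.220
outer loop
vertex -0.249 0.186 -0.527
vertex 1.133 0.36 -1.729
vertex -1.008 -0.29 -1.468
endloop
endfacet
facet normal -0.584 -0.366 -0.724
outer loop
vertex 0.374 -0.117 -2.67
vertex 0.789 -1.366 -2.373
vertex -1.008 -0.29 -1.468
endloop
endfacet
facet normal -0.308 0.925 -0.221
outer loop
vertex -1.008 -0.29 -1.468
vertex 1.133 0.36 -1.729
vertex 0.374 -0.117 -2.67
endloop
endfacet
facet normal 0.751 0.094 -0.653
outer loop
vertex 0.374 -0.117 -2.67
vertex 1.548 -0.89 -1.432
vertex 0.789 -1.366 -2.373
endloop
endfacet
facet normal 0.751 0.094 -0.653
outer loop
vertex 1.133 0.36 -1.729
vertex 1.548 -0.89 -1.432
vertex 0.374 -0.117 -2.67
endloop
endfacet

endsolid


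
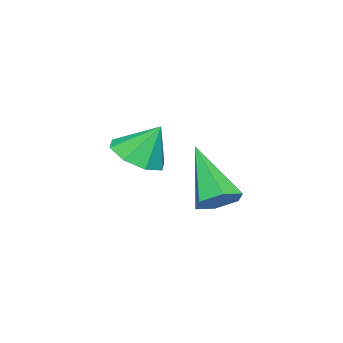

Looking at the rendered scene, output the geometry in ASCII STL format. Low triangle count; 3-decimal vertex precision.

solid 
facet normal 0.425 0.523 -0.739
outer loop
vertex 1.898 0.356 -0.536
vertex 1.474 0.057 -0.992
vertex 1.289 0.645 -0.682
endloop
endfacet
facet normal 0.074 0.570 0.819
outer loop
vertex 1.898 0.356 -0.536
vertex 1.289 0.645 -0.682
vertex 0.586 -1.037 0.552
endloop
endfacet
facet normal 0.424 0.523 -0.739
outer loop
vertex 1.289 0.645 -0.682
vertex 1.474 0.057 -0.992
vertex 0.865 0.346 -1.137
endloop
endfacet
facet normal -0.756 0.562 0.335
outer loop
vertex 1.289 0.645 -0.682
vertex 0.865 0.346 -1.137
vertex 0.586 -1.037 0.552
endloop
endfacet
facet normal 0.424 0.524 -0.739
outer loop
vertex 0.865 0.346 -1.137
vertex 1.474 0.057 -0.992
vertex 1.051 -0.242 -1.447
endloop
endfacet
facet normal -0.948 -0.152 -0.281
outer loop
vertex 0.865 0.346 -1.137
vertex 1.051 -0.242 -1.447
vertex 0.586 -1.037 0.552
endloop
endfacet
facet normal 0.424 0.524 -0.739
outer loop
vertex 1.051 -0.242 -1.447
vertex 1.474 0.057 -0.992
vertex 1.66 -0.531 -1.302
endloop
endfacet
facet normal -0.308 -0.857 -0.413
outer loop
vertex 1.051 -0.242 -1.447
vertex 1.66 -0.531 -1.302
vertex 0.586 -1.037 0.552
endloop
endfacet
facet normal 0.425 0.524 -0.738
outer loop
vertex 1.66 -0.531 -1.302
vertex 1.474 0.057 -0.992
vertex 2.083 -0.232 -0.846
endloop
endfacet
facet normal 0.523 -0.849 0.071
outer loop
vertex 1.66 -0.531 -1.302
vertex 2.083 -0.232 -0.846
vertex 0.586 -1.037 0.552
endloop
endfacet
facet normal 0.425 0.523 -0.739
outer loop
vertex 2.083 -0.232 -0.846
vertex 1.474 0.057 -0.992
vertex 1.898 0.356 -0.536
endloop
endfacet
facet normal 0.714 -0.137 0.686
outer loop
vertex 2.083 -0.232 -0.846
vertex 1.898 0.356 -0.536
vertex 0.586 -1.037 0.552
endloop
endfacet
facet normal 0.110 -0.506 -0.855
outer loop
vertex 0.557 -3.599 0.121
vertex -0.058 -3.072 -0.27
vertex 0.836 -3.042 -0.173
endloop
endfacet
facet normal 0.708 0.018 0.706
outer loop
vertex 0.557 -3.599 0.121
vertex 0.836 -3.042 -0.173
vertex -0.202 -2.408 0.85
endloop
endfacet
facet normal 0.110 -0.506 -0.855
outer loop
vertex 0.836 -3.042 -0.173
vertex -0.058 -3.072 -0.27
vertex 0.592 -2.502 -0.524
endloop
endfacet
facet normal 0.725 0.574 0.380
outer loop
vertex 0.836 -3.042 -0.173
vertex 0.592 -2.502 -0.524
vertex -0.202 -2.408 0.85
endloop
endfacet
facet normal 0.110 -0.506 -0.855
outer loop
vertex 0.592 -2.502 -0.524
vertex -0.058 -3.072 -0.27
vertex -0.034 -2.296 -0.726
endloop
endfacet
facet normal 0.282 0.954 0.098
outer loop
vertex 0.592 -2.502 -0.524
vertex -0.034 -2.296 -0.726
vertex -0.202 -2.408 0.85
endloop
endfacet
facet normal 0.111 -0.506 -0.855
outer loop
vertex -0.034 -2.296 -0.726
vertex -0.058 -3.072 -0.27
vertex -0.673 -2.544 -0.662
endloop
endfacet
facet normal -0.359 0.933 0.028
outer loop
vertex -0.034 -2.296 -0.726
vertex -0.673 -2.544 -0.662
vertex -0.202 -2.408 0.85
endloop
endfacet
facet normal 0.110 -0.507 -0.855
outer loop
vertex -0.673 -2.544 -0.662
vertex -0.058 -3.072 -0.27
vertex -0.952 -3.101 -0.368
endloop
endfacet
facet normal -0.825 0.524 0.210
outer loop
vertex -0.673 -2.544 -0.662
vertex -0.952 -3.101 -0.368
vertex -0.202 -2.408 0.85
endloop
endfacet
facet normal 0.110 -0.506 -0.855
outer loop
vertex -0.952 -3.101 -0.368
vertex -0.058 -3.072 -0.27
vertex -0.707 -3.641 -0.017
endloop
endfacet
facet normal -0.843 -0.033 0.538
outer loop
vertex -0.952 -3.101 -0.368
vertex -0.707 -3.641 -0.017
vertex -0.202 -2.408 0.85
endloop
endfacet
facet normal 0.111 -0.507 -0.855
outer loop
vertex -0.707 -3.641 -0.017
vertex -0.058 -3.072 -0.27
vertex -0.082 -3.847 0.186
endloop
endfacet
facet normal -0.401 -0.411 0.818
outer loop
vertex -0.707 -3.641 -0.017
vertex -0.082 -3.847 0.186
vertex -0.202 -2.408 0.85
endloop
endfacet
facet normal 0.110 -0.507 -0.855
outer loop
vertex -0.082 -3.847 0.186
vertex -0.058 -3.072 -0.27
vertex 0.557 -3.599 0.121
endloop
endfacet
facet normal 0.242 -0.390 0.889
outer loop
vertex -0.082 -3.847 0.186
vertex 0.557 -3.599 0.121
vertex -0.202 -2.408 0.85
endloop
endfacet

endsolid


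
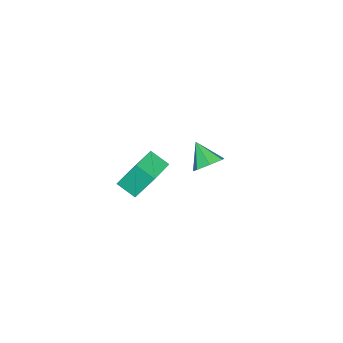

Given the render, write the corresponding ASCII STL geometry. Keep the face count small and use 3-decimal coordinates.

solid 
facet normal 0.288 0.677 -0.677
outer loop
vertex -2.783 -1.976 -2.541
vertex -3.358 -2.365 -3.175
vertex -3.541 -1.675 -2.563
endloop
endfacet
facet normal 0.071 0.248 0.966
outer loop
vertex -2.783 -1.976 -2.541
vertex -3.541 -1.675 -2.563
vertex -3.822 -3.455 -2.085
endloop
endfacet
facet normal 0.288 0.677 -0.677
outer loop
vertex -3.541 -1.675 -2.563
vertex -3.358 -2.365 -3.175
vertex -4.161 -1.894 -3.046
endloop
endfacet
facet normal -0.650 0.291 0.702
outer loop
vertex -3.541 -1.675 -2.563
vertex -4.161 -1.894 -3.046
vertex -3.822 -3.455 -2.085
endloop
endfacet
facet normal 0.288 0.677 -0.677
outer loop
vertex -4.161 -1.894 -3.046
vertex -3.358 -2.365 -3.175
vertex -4.177 -2.467 -3.626
endloop
endfacet
facet normal -0.981 -0.122 0.148
outer loop
vertex -4.161 -1.894 -3.046
vertex -4.177 -2.467 -3.626
vertex -3.822 -3.455 -2.085
endloop
endfacet
facet normal 0.288 0.677 -0.677
outer loop
vertex -4.177 -2.467 -3.626
vertex -3.358 -2.365 -3.175
vertex -3.576 -2.963 -3.866
endloop
endfacet
facet normal -0.675 -0.682 -0.282
outer loop
vertex -4.177 -2.467 -3.626
vertex -3.576 -2.963 -3.866
vertex -3.822 -3.455 -2.085
endloop
endfacet
facet normal 0.288 0.677 -0.677
outer loop
vertex -3.576 -2.963 -3.866
vertex -3.358 -2.365 -3.175
vertex -2.811 -3.009 -3.586
endloop
endfacet
facet normal 0.038 -0.965 -0.261
outer loop
vertex -3.576 -2.963 -3.866
vertex -2.811 -3.009 -3.586
vertex -3.822 -3.455 -2.085
endloop
endfacet
facet normal 0.287 0.677 -0.678
outer loop
vertex -2.811 -3.009 -3.586
vertex -3.358 -2.365 -3.175
vertex -2.458 -2.569 -2.997
endloop
endfacet
facet normal 0.622 -0.759 0.194
outer loop
vertex -2.811 -3.009 -3.586
vertex -2.458 -2.569 -2.997
vertex -3.822 -3.455 -2.085
endloop
endfacet
facet normal 0.287 0.678 -0.677
outer loop
vertex -2.458 -2.569 -2.997
vertex -3.358 -2.365 -3.175
vertex -2.783 -1.976 -2.541
endloop
endfacet
facet normal 0.637 -0.219 0.739
outer loop
vertex -2.458 -2.569 -2.997
vertex -2.783 -1.976 -2.541
vertex -3.822 -3.455 -2.085
endloop
endfacet
facet normal -0.983 -0.119 -0.140
outer loop
vertex 2.333 -2.425 2.268
vertex 2.294 -1.389 1.664
vertex 2.675 -3.352 0.658
endloop
endfacet
facet normal 0.032 -0.863 0.504
outer loop
vertex 4.346 -3.151 0.896
vertex 2.333 -2.425 2.268
vertex 2.675 -3.352 0.658
endloop
endfacet
facet normal -0.983 -0.119 -0.140
outer loop
vertex 2.675 -3.352 0.658
vertex 2.294 -1.389 1.664
vertex 2.636 -2.317 0.053
endloop
endfacet
facet normal 0.180 -0.491 -0.852
outer loop
vertex 2.636 -2.317 0.053
vertex 4.346 -3.151 0.896
vertex 2.675 -3.352 0.658
endloop
endfacet
facet normal -0.180 0.490 0.853
outer loop
vertex 2.333 -2.425 2.268
vertex 3.965 -1.188 1.902
vertex 2.294 -1.389 1.664
endloop
endfacet
facet normal 0.032 -0.863 0.504
outer loop
vertex 4.004 -2.223 2.507
vertex 2.333 -2.425 2.268
vertex 4.346 -3.151 0.896
endloop
endfacet
facet normal -0.181 0.491 0.852
outer loop
vertex 4.004 -2.223 2.507
vertex 3.965 -1.188 1.902
vertex 2.333 -2.425 2.268
endloop
endfacet
facet normal -0.032 0.863 -0.504
outer loop
vertex 2.294 -1.389 1.664
vertex 3.965 -1.188 1.902
vertex 2.636 -2.317 0.053
endloop
endfacet
facet normal 0.181 -0.490 -0.853
outer loop
vertex 4.307 -2.115 0.292
vertex 4.346 -3.151 0.896
vertex 2.636 -2.317 0.053
endloop
endfacet
facet normal -0.032 0.863 -0.504
outer loop
vertex 2.636 -2.317 0.053
vertex 3.965 -1.188 1.902
vertex 4.307 -2.115 0.292
endloop
endfacet
facet normal 0.983 0.119 0.140
outer loop
vertex 4.307 -2.115 0.292
vertex 4.004 -2.223 2.507
vertex 4.346 -3.151 0.896
endloop
endfacet
facet normal 0.983 0.119 0.140
outer loop
vertex 3.965 -1.188 1.902
vertex 4.004 -2.223 2.507
vertex 4.307 -2.115 0.292
endloop
endfacet

endsolid


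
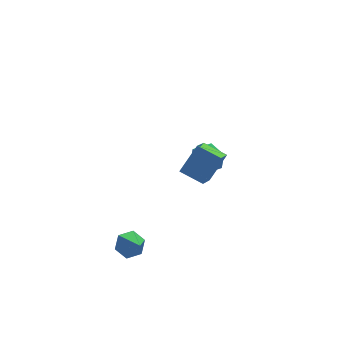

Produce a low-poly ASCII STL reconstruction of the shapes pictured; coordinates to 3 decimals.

solid 
facet normal -0.025 0.740 -0.673
outer loop
vertex -2.265 -2.323 -3.987
vertex -3.154 -2.361 -3.996
vertex -2.737 -1.824 -3.421
endloop
endfacet
facet normal 0.794 0.066 0.604
outer loop
vertex -2.265 -2.323 -3.987
vertex -2.737 -1.824 -3.421
vertex -3.106 -3.759 -2.724
endloop
endfacet
facet normal -0.026 0.740 -0.672
outer loop
vertex -2.737 -1.824 -3.421
vertex -3.154 -2.361 -3.996
vertex -3.626 -1.863 -3.43
endloop
endfacet
facet normal -0.025 0.343 0.939
outer loop
vertex -2.737 -1.824 -3.421
vertex -3.626 -1.863 -3.43
vertex -3.106 -3.759 -2.724
endloop
endfacet
facet normal -0.025 0.740 -0.672
outer loop
vertex -3.626 -1.863 -3.43
vertex -3.154 -2.361 -3.996
vertex -4.043 -2.399 -4.005
endloop
endfacet
facet normal -0.808 -0.003 0.589
outer loop
vertex -3.626 -1.863 -3.43
vertex -4.043 -2.399 -4.005
vertex -3.106 -3.759 -2.724
endloop
endfacet
facet normal -0.025 0.739 -0.673
outer loop
vertex -4.043 -2.399 -4.005
vertex -3.154 -2.361 -3.996
vertex -3.57 -2.898 -4.57
endloop
endfacet
facet normal -0.775 -0.625 -0.097
outer loop
vertex -4.043 -2.399 -4.005
vertex -3.57 -2.898 -4.57
vertex -3.106 -3.759 -2.724
endloop
endfacet
facet normal -0.025 0.739 -0.673
outer loop
vertex -3.57 -2.898 -4.57
vertex -3.154 -2.361 -3.996
vertex -2.681 -2.86 -4.561
endloop
endfacet
facet normal 0.043 -0.901 -0.431
outer loop
vertex -3.57 -2.898 -4.57
vertex -2.681 -2.86 -4.561
vertex -3.106 -3.759 -2.724
endloop
endfacet
facet normal -0.025 0.739 -0.673
outer loop
vertex -2.681 -2.86 -4.561
vertex -3.154 -2.361 -3.996
vertex -2.265 -2.323 -3.987
endloop
endfacet
facet normal 0.828 -0.555 -0.080
outer loop
vertex -2.681 -2.86 -4.561
vertex -2.265 -2.323 -3.987
vertex -3.106 -3.759 -2.724
endloop
endfacet
facet normal -0.603 0.743 0.291
outer loop
vertex 0.31 -3.439 4.523
vertex 1.226 -2.233 3.343
vertex -0.88 -3.87 3.16
endloop
endfacet
facet normal -0.477 -0.628 0.615
outer loop
vertex -0.006 -4.947 2.737
vertex 0.31 -3.439 4.523
vertex -0.88 -3.87 3.16
endloop
endfacet
facet normal -0.603 0.743 0.291
outer loop
vertex -0.88 -3.87 3.16
vertex 1.226 -2.233 3.343
vertex 0.036 -2.664 1.98
endloop
endfacet
facet normal -0.640 -0.231 -0.733
outer loop
vertex 0.036 -2.664 1.98
vertex -0.006 -4.947 2.737
vertex -0.88 -3.87 3.16
endloop
endfacet
facet normal 0.640 0.231 0.733
outer loop
vertex 0.31 -3.439 4.523
vertex 2.1 -3.31 2.92
vertex 1.226 -2.233 3.343
endloop
endfacet
facet normal -0.477 -0.628 0.615
outer loop
vertex 1.184 -4.516 4.1
vertex 0.31 -3.439 4.523
vertex -0.006 -4.947 2.737
endloop
endfacet
facet normal 0.640 0.231 0.733
outer loop
vertex 1.184 -4.516 4.1
vertex 2.1 -3.31 2.92
vertex 0.31 -3.439 4.523
endloop
endfacet
facet normal 0.477 0.628 -0.615
outer loop
vertex 1.226 -2.233 3.343
vertex 2.1 -3.31 2.92
vertex 0.036 -2.664 1.98
endloop
endfacet
facet normal -0.640 -0.231 -0.733
outer loop
vertex 0.91 -3.741 1.557
vertex -0.006 -4.947 2.737
vertex 0.036 -2.664 1.98
endloop
endfacet
facet normal 0.477 0.628 -0.615
outer loop
vertex 0.036 -2.664 1.98
vertex 2.1 -3.31 2.92
vertex 0.91 -3.741 1.557
endloop
endfacet
facet normal 0.603 -0.743 -0.291
outer loop
vertex 0.91 -3.741 1.557
vertex 1.184 -4.516 4.1
vertex -0.006 -4.947 2.737
endloop
endfacet
facet normal 0.603 -0.743 -0.291
outer loop
vertex 2.1 -3.31 2.92
vertex 1.184 -4.516 4.1
vertex 0.91 -3.741 1.557
endloop
endfacet
facet normal -0.758 -0.115 0.641
outer loop
vertex 3.075 3.445 -3.068
vertex 2.729 2.516 -3.644
vertex 3.475 2.41 -2.781
endloop
endfacet
facet normal -0.198 0.190 0.962
outer loop
vertex 3.075 3.445 -3.068
vertex 3.475 2.41 -2.781
vertex 4.184 3.31 -2.813
endloop
endfacet
facet normal -0.044 0.792 0.609
outer loop
vertex 3.075 3.445 -3.068
vertex 4.184 3.31 -2.813
vertex 3.876 3.972 -3.696
endloop
endfacet
facet normal -0.509 0.858 0.071
outer loop
vertex 3.075 3.445 -3.068
vertex 3.876 3.972 -3.696
vertex 2.977 3.482 -4.21
endloop
endfacet
facet normal -0.950 0.297 0.091
outer loop
vertex 3.075 3.445 -3.068
vertex 2.977 3.482 -4.21
vertex 2.729 2.516 -3.644
endloop
endfacet
facet normal 0.359 -0.250 0.899
outer loop
vertex 4.184 3.31 -2.813
vertex 3.475 2.41 -2.781
vertex 4.523 2.298 -3.23
endloop
endfacet
facet normal -0.547 -0.745 0.381
outer loop
vertex 3.475 2.41 -2.781
vertex 2.729 2.516 -3.644
vertex 3.624 1.808 -3.744
endloop
endfacet
facet normal -0.858 -0.078 -0.508
outer loop
vertex 2.729 2.516 -3.644
vertex 2.977 3.482 -4.21
vertex 3.316 2.47 -4.627
endloop
endfacet
facet normal -0.143 0.829 -0.540
outer loop
vertex 2.977 3.482 -4.21
vertex 3.876 3.972 -3.696
vertex 4.025 3.37 -4.659
endloop
endfacet
facet normal 0.608 0.722 0.329
outer loop
vertex 3.876 3.972 -3.696
vertex 4.184 3.31 -2.813
vertex 4.771 3.264 -3.796
endloop
endfacet
facet normal 0.509 -0.858 -0.071
outer loop
vertex 4.425 2.335 -4.372
vertex 4.523 2.298 -3.23
vertex 3.624 1.808 -3.744
endloop
endfacet
facet normal 0.044 -0.792 -0.609
outer loop
vertex 4.425 2.335 -4.372
vertex 3.624 1.808 -3.744
vertex 3.316 2.47 -4.627
endloop
endfacet
facet normal 0.198 -0.190 -0.962
outer loop
vertex 4.425 2.335 -4.372
vertex 3.316 2.47 -4.627
vertex 4.025 3.37 -4.659
endloop
endfacet
facet normal 0.758 0.115 -0.641
outer loop
vertex 4.425 2.335 -4.372
vertex 4.025 3.37 -4.659
vertex 4.771 3.264 -3.796
endloop
endfacet
facet normal 0.950 -0.297 -0.091
outer loop
vertex 4.425 2.335 -4.372
vertex 4.771 3.264 -3.796
vertex 4.523 2.298 -3.23
endloop
endfacet
facet normal 0.143 -0.829 0.540
outer loop
vertex 3.624 1.808 -3.744
vertex 4.523 2.298 -3.23
vertex 3.475 2.41 -2.781
endloop
endfacet
facet normal -0.608 -0.722 -0.329
outer loop
vertex 3.316 2.47 -4.627
vertex 3.624 1.808 -3.744
vertex 2.729 2.516 -3.644
endloop
endfacet
facet normal -0.359 0.250 -0.899
outer loop
vertex 4.025 3.37 -4.659
vertex 3.316 2.47 -4.627
vertex 2.977 3.482 -4.21
endloop
endfacet
facet normal 0.547 0.745 -0.381
outer loop
vertex 4.771 3.264 -3.796
vertex 4.025 3.37 -4.659
vertex 3.876 3.972 -3.696
endloop
endfacet
facet normal 0.858 0.078 0.508
outer loop
vertex 4.523 2.298 -3.23
vertex 4.771 3.264 -3.796
vertex 4.184 3.31 -2.813
endloop
endfacet

endsolid


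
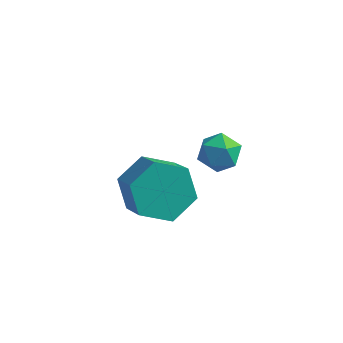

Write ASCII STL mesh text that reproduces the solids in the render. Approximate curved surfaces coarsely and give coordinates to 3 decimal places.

solid 
facet normal -0.531 0.587 -0.611
outer loop
vertex -3.394 0.583 -1.724
vertex -3.861 1.041 -0.878
vertex -2.955 1.448 -1.274
endloop
endfacet
facet normal 0.742 -0.028 -0.670
outer loop
vertex -3.394 0.583 -1.724
vertex -2.955 1.448 -1.274
vertex -2.651 -0.239 -0.868
endloop
endfacet
facet normal 0.742 -0.028 -0.670
outer loop
vertex -2.651 -0.239 -0.868
vertex -2.955 1.448 -1.274
vertex -2.212 0.627 -0.418
endloop
endfacet
facet normal 0.531 -0.587 0.611
outer loop
vertex -2.651 -0.239 -0.868
vertex -2.212 0.627 -0.418
vertex -3.119 0.219 -0.022
endloop
endfacet
facet normal -0.531 0.586 -0.612
outer loop
vertex -2.955 1.448 -1.274
vertex -3.861 1.041 -0.878
vertex -3.423 1.907 -0.428
endloop
endfacet
facet normal 0.726 0.687 0.029
outer loop
vertex -2.955 1.448 -1.274
vertex -3.423 1.907 -0.428
vertex -2.212 0.627 -0.418
endloop
endfacet
facet normal 0.726 0.687 0.030
outer loop
vertex -2.212 0.627 -0.418
vertex -3.423 1.907 -0.428
vertex -2.68 1.085 0.428
endloop
endfacet
facet normal 0.531 -0.587 0.611
outer loop
vertex -2.212 0.627 -0.418
vertex -2.68 1.085 0.428
vertex -3.119 0.219 -0.022
endloop
endfacet
facet normal -0.531 0.586 -0.611
outer loop
vertex -3.423 1.907 -0.428
vertex -3.861 1.041 -0.878
vertex -4.329 1.499 -0.032
endloop
endfacet
facet normal -0.016 0.714 0.700
outer loop
vertex -3.423 1.907 -0.428
vertex -4.329 1.499 -0.032
vertex -2.68 1.085 0.428
endloop
endfacet
facet normal -0.016 0.714 0.700
outer loop
vertex -2.68 1.085 0.428
vertex -4.329 1.499 -0.032
vertex -3.586 0.677 0.824
endloop
endfacet
facet normal 0.531 -0.587 0.611
outer loop
vertex -2.68 1.085 0.428
vertex -3.586 0.677 0.824
vertex -3.119 0.219 -0.022
endloop
endfacet
facet normal -0.531 0.587 -0.611
outer loop
vertex -4.329 1.499 -0.032
vertex -3.861 1.041 -0.878
vertex -4.768 0.633 -0.482
endloop
endfacet
facet normal -0.742 0.028 0.670
outer loop
vertex -4.329 1.499 -0.032
vertex -4.768 0.633 -0.482
vertex -3.586 0.677 0.824
endloop
endfacet
facet normal -0.742 0.028 0.670
outer loop
vertex -3.586 0.677 0.824
vertex -4.768 0.633 -0.482
vertex -4.025 -0.188 0.374
endloop
endfacet
facet normal 0.531 -0.587 0.611
outer loop
vertex -3.586 0.677 0.824
vertex -4.025 -0.188 0.374
vertex -3.119 0.219 -0.022
endloop
endfacet
facet normal -0.531 0.587 -0.611
outer loop
vertex -4.768 0.633 -0.482
vertex -3.861 1.041 -0.878
vertex -4.3 0.175 -1.328
endloop
endfacet
facet normal -0.726 -0.687 -0.029
outer loop
vertex -4.768 0.633 -0.482
vertex -4.3 0.175 -1.328
vertex -4.025 -0.188 0.374
endloop
endfacet
facet normal -0.726 -0.687 -0.029
outer loop
vertex -4.025 -0.188 0.374
vertex -4.3 0.175 -1.328
vertex -3.557 -0.647 -0.472
endloop
endfacet
facet normal 0.531 -0.586 0.612
outer loop
vertex -4.025 -0.188 0.374
vertex -3.557 -0.647 -0.472
vertex -3.119 0.219 -0.022
endloop
endfacet
facet normal -0.531 0.587 -0.611
outer loop
vertex -4.3 0.175 -1.328
vertex -3.861 1.041 -0.878
vertex -3.394 0.583 -1.724
endloop
endfacet
facet normal 0.016 -0.714 -0.700
outer loop
vertex -4.3 0.175 -1.328
vertex -3.394 0.583 -1.724
vertex -3.557 -0.647 -0.472
endloop
endfacet
facet normal 0.016 -0.714 -0.700
outer loop
vertex -3.557 -0.647 -0.472
vertex -3.394 0.583 -1.724
vertex -2.651 -0.239 -0.868
endloop
endfacet
facet normal 0.531 -0.586 0.611
outer loop
vertex -3.557 -0.647 -0.472
vertex -2.651 -0.239 -0.868
vertex -3.119 0.219 -0.022
endloop
endfacet
facet normal -0.893 0.161 -0.421
outer loop
vertex -2.944 3.969 -1.989
vertex -3.224 3.333 -1.639
vertex -3.267 4.023 -1.283
endloop
endfacet
facet normal -0.548 0.777 -0.310
outer loop
vertex -2.944 3.969 -1.989
vertex -3.267 4.023 -1.283
vertex -2.616 4.418 -1.444
endloop
endfacet
facet normal 0.072 0.748 -0.660
outer loop
vertex -2.944 3.969 -1.989
vertex -2.616 4.418 -1.444
vertex -2.171 3.972 -1.901
endloop
endfacet
facet normal 0.112 0.114 -0.987
outer loop
vertex -2.944 3.969 -1.989
vertex -2.171 3.972 -1.901
vertex -2.547 3.301 -2.021
endloop
endfacet
facet normal -0.485 -0.248 -0.839
outer loop
vertex -2.944 3.969 -1.989
vertex -2.547 3.301 -2.021
vertex -3.224 3.333 -1.639
endloop
endfacet
facet normal -0.406 0.827 0.388
outer loop
vertex -2.616 4.418 -1.444
vertex -3.267 4.023 -1.283
vertex -2.693 4.059 -0.759
endloop
endfacet
facet normal -0.964 -0.168 0.209
outer loop
vertex -3.267 4.023 -1.283
vertex -3.224 3.333 -1.639
vertex -3.069 3.388 -0.879
endloop
endfacet
facet normal -0.304 -0.829 -0.469
outer loop
vertex -3.224 3.333 -1.639
vertex -2.547 3.301 -2.021
vertex -2.624 2.942 -1.336
endloop
endfacet
facet normal 0.662 -0.244 -0.708
outer loop
vertex -2.547 3.301 -2.021
vertex -2.171 3.972 -1.901
vertex -1.973 3.337 -1.497
endloop
endfacet
facet normal 0.599 0.781 -0.179
outer loop
vertex -2.171 3.972 -1.901
vertex -2.616 4.418 -1.444
vertex -2.016 4.027 -1.141
endloop
endfacet
facet normal -0.112 -0.114 0.987
outer loop
vertex -2.296 3.391 -0.791
vertex -2.693 4.059 -0.759
vertex -3.069 3.388 -0.879
endloop
endfacet
facet normal -0.072 -0.748 0.660
outer loop
vertex -2.296 3.391 -0.791
vertex -3.069 3.388 -0.879
vertex -2.624 2.942 -1.336
endloop
endfacet
facet normal 0.548 -0.777 0.310
outer loop
vertex -2.296 3.391 -0.791
vertex -2.624 2.942 -1.336
vertex -1.973 3.337 -1.497
endloop
endfacet
facet normal 0.893 -0.161 0.421
outer loop
vertex -2.296 3.391 -0.791
vertex -1.973 3.337 -1.497
vertex -2.016 4.027 -1.141
endloop
endfacet
facet normal 0.485 0.248 0.839
outer loop
vertex -2.296 3.391 -0.791
vertex -2.016 4.027 -1.141
vertex -2.693 4.059 -0.759
endloop
endfacet
facet normal -0.662 0.244 0.708
outer loop
vertex -3.069 3.388 -0.879
vertex -2.693 4.059 -0.759
vertex -3.267 4.023 -1.283
endloop
endfacet
facet normal -0.599 -0.781 0.179
outer loop
vertex -2.624 2.942 -1.336
vertex -3.069 3.388 -0.879
vertex -3.224 3.333 -1.639
endloop
endfacet
facet normal 0.406 -0.827 -0.388
outer loop
vertex -1.973 3.337 -1.497
vertex -2.624 2.942 -1.336
vertex -2.547 3.301 -2.021
endloop
endfacet
facet normal 0.964 0.168 -0.209
outer loop
vertex -2.016 4.027 -1.141
vertex -1.973 3.337 -1.497
vertex -2.171 3.972 -1.901
endloop
endfacet
facet normal 0.304 0.829 0.469
outer loop
vertex -2.693 4.059 -0.759
vertex -2.016 4.027 -1.141
vertex -2.616 4.418 -1.444
endloop
endfacet

endsolid


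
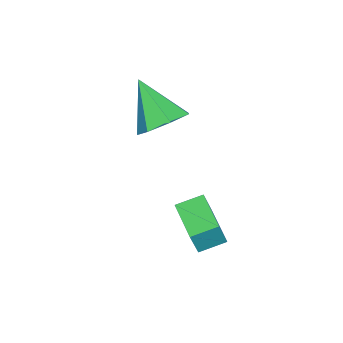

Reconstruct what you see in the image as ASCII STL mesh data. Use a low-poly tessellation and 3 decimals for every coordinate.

solid 
facet normal -0.680 -0.710 0.181
outer loop
vertex 3.24 2.785 1.849
vertex 2.599 3.471 2.13
vertex 2.833 2.88 0.692
endloop
endfacet
facet normal 0.653 -0.700 -0.287
outer loop
vertex 3.821 3.909 0.43
vertex 3.24 2.785 1.849
vertex 2.833 2.88 0.692
endloop
endfacet
facet normal -0.681 -0.709 0.181
outer loop
vertex 2.833 2.88 0.692
vertex 2.599 3.471 2.13
vertex 2.193 3.566 0.973
endloop
endfacet
facet normal -0.330 0.077 -0.941
outer loop
vertex 2.193 3.566 0.973
vertex 3.821 3.909 0.43
vertex 2.833 2.88 0.692
endloop
endfacet
facet normal 0.330 -0.077 0.941
outer loop
vertex 3.24 2.785 1.849
vertex 3.587 4.5 1.868
vertex 2.599 3.471 2.13
endloop
endfacet
facet normal 0.654 -0.700 -0.287
outer loop
vertex 4.227 3.814 1.587
vertex 3.24 2.785 1.849
vertex 3.821 3.909 0.43
endloop
endfacet
facet normal 0.330 -0.077 0.941
outer loop
vertex 4.227 3.814 1.587
vertex 3.587 4.5 1.868
vertex 3.24 2.785 1.849
endloop
endfacet
facet normal -0.653 0.700 0.287
outer loop
vertex 2.599 3.471 2.13
vertex 3.587 4.5 1.868
vertex 2.193 3.566 0.973
endloop
endfacet
facet normal -0.330 0.077 -0.941
outer loop
vertex 3.18 4.595 0.711
vertex 3.821 3.909 0.43
vertex 2.193 3.566 0.973
endloop
endfacet
facet normal -0.654 0.700 0.287
outer loop
vertex 2.193 3.566 0.973
vertex 3.587 4.5 1.868
vertex 3.18 4.595 0.711
endloop
endfacet
facet normal 0.681 0.710 -0.181
outer loop
vertex 3.18 4.595 0.711
vertex 4.227 3.814 1.587
vertex 3.821 3.909 0.43
endloop
endfacet
facet normal 0.681 0.710 -0.181
outer loop
vertex 3.587 4.5 1.868
vertex 4.227 3.814 1.587
vertex 3.18 4.595 0.711
endloop
endfacet
facet normal 0.312 0.656 -0.687
outer loop
vertex 0.237 1.109 2.805
vertex -0.266 0.61 2.1
vertex -0.582 1.363 2.676
endloop
endfacet
facet normal -0.037 0.356 0.934
outer loop
vertex 0.237 1.109 2.805
vertex -0.582 1.363 2.676
vertex -0.874 -0.67 3.44
endloop
endfacet
facet normal 0.312 0.656 -0.687
outer loop
vertex -0.582 1.363 2.676
vertex -0.266 0.61 2.1
vertex -1.163 1.05 2.113
endloop
endfacet
facet normal -0.743 0.326 0.585
outer loop
vertex -0.582 1.363 2.676
vertex -1.163 1.05 2.113
vertex -0.874 -0.67 3.44
endloop
endfacet
facet normal 0.312 0.656 -0.687
outer loop
vertex -1.163 1.05 2.113
vertex -0.266 0.61 2.1
vertex -1.068 0.405 1.54
endloop
endfacet
facet normal -0.988 -0.156 0.012
outer loop
vertex -1.163 1.05 2.113
vertex -1.068 0.405 1.54
vertex -0.874 -0.67 3.44
endloop
endfacet
facet normal 0.312 0.656 -0.687
outer loop
vertex -1.068 0.405 1.54
vertex -0.266 0.61 2.1
vertex -0.369 -0.086 1.389
endloop
endfacet
facet normal -0.588 -0.728 -0.352
outer loop
vertex -1.068 0.405 1.54
vertex -0.369 -0.086 1.389
vertex -0.874 -0.67 3.44
endloop
endfacet
facet normal 0.312 0.656 -0.687
outer loop
vertex -0.369 -0.086 1.389
vertex -0.266 0.61 2.1
vertex 0.408 -0.053 1.773
endloop
endfacet
facet normal 0.157 -0.959 -0.235
outer loop
vertex -0.369 -0.086 1.389
vertex 0.408 -0.053 1.773
vertex -0.874 -0.67 3.44
endloop
endfacet
facet normal 0.312 0.656 -0.687
outer loop
vertex 0.408 -0.053 1.773
vertex -0.266 0.61 2.1
vertex 0.678 0.479 2.404
endloop
endfacet
facet normal 0.684 -0.675 0.276
outer loop
vertex 0.408 -0.053 1.773
vertex 0.678 0.479 2.404
vertex -0.874 -0.67 3.44
endloop
endfacet
facet normal 0.312 0.656 -0.687
outer loop
vertex 0.678 0.479 2.404
vertex -0.266 0.61 2.1
vertex 0.237 1.109 2.805
endloop
endfacet
facet normal 0.598 -0.089 0.797
outer loop
vertex 0.678 0.479 2.404
vertex 0.237 1.109 2.805
vertex -0.874 -0.67 3.44
endloop
endfacet

endsolid


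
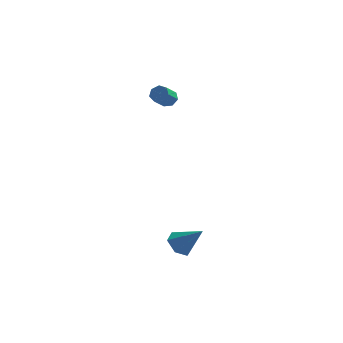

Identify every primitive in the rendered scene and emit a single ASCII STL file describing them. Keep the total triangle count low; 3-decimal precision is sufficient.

solid 
facet normal -0.683 0.164 -0.712
outer loop
vertex 0.997 -3.144 -5.101
vertex 0.415 -3.525 -4.63
vertex 0.537 -2.698 -4.557
endloop
endfacet
facet normal 0.707 0.707 0.018
outer loop
vertex 0.997 -3.144 -5.101
vertex 0.537 -2.698 -4.557
vertex 1.625 -3.815 -3.37
endloop
endfacet
facet normal -0.684 0.164 -0.711
outer loop
vertex 0.537 -2.698 -4.557
vertex 0.415 -3.525 -4.63
vertex -0.044 -3.079 -4.086
endloop
endfacet
facet normal 0.046 0.748 0.662
outer loop
vertex 0.537 -2.698 -4.557
vertex -0.044 -3.079 -4.086
vertex 1.625 -3.815 -3.37
endloop
endfacet
facet normal -0.684 0.163 -0.711
outer loop
vertex -0.044 -3.079 -4.086
vertex 0.415 -3.525 -4.63
vertex -0.166 -3.907 -4.159
endloop
endfacet
facet normal -0.402 -0.021 0.915
outer loop
vertex -0.044 -3.079 -4.086
vertex -0.166 -3.907 -4.159
vertex 1.625 -3.815 -3.37
endloop
endfacet
facet normal -0.684 0.163 -0.711
outer loop
vertex -0.166 -3.907 -4.159
vertex 0.415 -3.525 -4.63
vertex 0.293 -4.353 -4.703
endloop
endfacet
facet normal -0.188 -0.831 0.523
outer loop
vertex -0.166 -3.907 -4.159
vertex 0.293 -4.353 -4.703
vertex 1.625 -3.815 -3.37
endloop
endfacet
facet normal -0.682 0.163 -0.713
outer loop
vertex 0.293 -4.353 -4.703
vertex 0.415 -3.525 -4.63
vertex 0.875 -3.972 -5.173
endloop
endfacet
facet normal 0.473 -0.872 -0.121
outer loop
vertex 0.293 -4.353 -4.703
vertex 0.875 -3.972 -5.173
vertex 1.625 -3.815 -3.37
endloop
endfacet
facet normal -0.683 0.163 -0.712
outer loop
vertex 0.875 -3.972 -5.173
vertex 0.415 -3.525 -4.63
vertex 0.997 -3.144 -5.101
endloop
endfacet
facet normal 0.922 -0.103 -0.374
outer loop
vertex 0.875 -3.972 -5.173
vertex 0.997 -3.144 -5.101
vertex 1.625 -3.815 -3.37
endloop
endfacet
facet normal 0.339 0.682 -0.649
outer loop
vertex -0.692 3.762 1.965
vertex -1.232 3.959 1.89
vertex -0.835 4.13 2.277
endloop
endfacet
facet normal 0.897 -0.025 0.441
outer loop
vertex -0.692 3.762 1.965
vertex -0.835 4.13 2.277
vertex -1.087 2.965 2.724
endloop
endfacet
facet normal 0.897 -0.025 0.441
outer loop
vertex -1.087 2.965 2.724
vertex -0.835 4.13 2.277
vertex -1.23 3.333 3.036
endloop
endfacet
facet normal -0.336 -0.682 0.650
outer loop
vertex -1.087 2.965 2.724
vertex -1.23 3.333 3.036
vertex -1.628 3.161 2.65
endloop
endfacet
facet normal 0.339 0.682 -0.649
outer loop
vertex -0.835 4.13 2.277
vertex -1.232 3.959 1.89
vertex -1.278 4.369 2.297
endloop
endfacet
facet normal 0.335 0.557 0.760
outer loop
vertex -0.835 4.13 2.277
vertex -1.278 4.369 2.297
vertex -1.23 3.333 3.036
endloop
endfacet
facet normal 0.337 0.557 0.759
outer loop
vertex -1.23 3.333 3.036
vertex -1.278 4.369 2.297
vertex -1.673 3.572 3.057
endloop
endfacet
facet normal -0.337 -0.681 0.650
outer loop
vertex -1.23 3.333 3.036
vertex -1.673 3.572 3.057
vertex -1.628 3.161 2.65
endloop
endfacet
facet normal 0.336 0.682 -0.649
outer loop
vertex -1.278 4.369 2.297
vertex -1.232 3.959 1.89
vertex -1.686 4.299 2.012
endloop
endfacet
facet normal -0.477 0.719 0.506
outer loop
vertex -1.278 4.369 2.297
vertex -1.686 4.299 2.012
vertex -1.673 3.572 3.057
endloop
endfacet
facet normal -0.478 0.718 0.506
outer loop
vertex -1.673 3.572 3.057
vertex -1.686 4.299 2.012
vertex -2.081 3.502 2.771
endloop
endfacet
facet normal -0.339 -0.681 0.650
outer loop
vertex -1.673 3.572 3.057
vertex -2.081 3.502 2.771
vertex -1.628 3.161 2.65
endloop
endfacet
facet normal 0.337 0.683 -0.648
outer loop
vertex -1.686 4.299 2.012
vertex -1.232 3.959 1.89
vertex -1.753 3.973 1.634
endloop
endfacet
facet normal -0.932 0.340 -0.128
outer loop
vertex -1.686 4.299 2.012
vertex -1.753 3.973 1.634
vertex -2.081 3.502 2.771
endloop
endfacet
facet normal -0.932 0.339 -0.128
outer loop
vertex -2.081 3.502 2.771
vertex -1.753 3.973 1.634
vertex -2.148 3.175 2.394
endloop
endfacet
facet normal -0.338 -0.680 0.650
outer loop
vertex -2.081 3.502 2.771
vertex -2.148 3.175 2.394
vertex -1.628 3.161 2.65
endloop
endfacet
facet normal 0.338 0.681 -0.650
outer loop
vertex -1.753 3.973 1.634
vertex -1.232 3.959 1.89
vertex -1.428 3.636 1.45
endloop
endfacet
facet normal -0.684 -0.296 -0.666
outer loop
vertex -1.753 3.973 1.634
vertex -1.428 3.636 1.45
vertex -2.148 3.175 2.394
endloop
endfacet
facet normal -0.685 -0.295 -0.666
outer loop
vertex -2.148 3.175 2.394
vertex -1.428 3.636 1.45
vertex -1.823 2.838 2.209
endloop
endfacet
facet normal -0.338 -0.682 0.649
outer loop
vertex -2.148 3.175 2.394
vertex -1.823 2.838 2.209
vertex -1.628 3.161 2.65
endloop
endfacet
facet normal 0.338 0.681 -0.650
outer loop
vertex -1.428 3.636 1.45
vertex -1.232 3.959 1.89
vertex -0.956 3.542 1.597
endloop
endfacet
facet normal 0.078 -0.707 -0.703
outer loop
vertex -1.428 3.636 1.45
vertex -0.956 3.542 1.597
vertex -1.823 2.838 2.209
endloop
endfacet
facet normal 0.079 -0.708 -0.702
outer loop
vertex -1.823 2.838 2.209
vertex -0.956 3.542 1.597
vertex -1.351 2.745 2.356
endloop
endfacet
facet normal -0.337 -0.683 0.649
outer loop
vertex -1.823 2.838 2.209
vertex -1.351 2.745 2.356
vertex -1.628 3.161 2.65
endloop
endfacet
facet normal 0.339 0.681 -0.650
outer loop
vertex -0.956 3.542 1.597
vertex -1.232 3.959 1.89
vertex -0.692 3.762 1.965
endloop
endfacet
facet normal 0.782 -0.587 -0.210
outer loop
vertex -0.956 3.542 1.597
vertex -0.692 3.762 1.965
vertex -1.351 2.745 2.356
endloop
endfacet
facet normal 0.782 -0.587 -0.210
outer loop
vertex -1.351 2.745 2.356
vertex -0.692 3.762 1.965
vertex -1.087 2.965 2.724
endloop
endfacet
facet normal -0.336 -0.682 0.649
outer loop
vertex -1.351 2.745 2.356
vertex -1.087 2.965 2.724
vertex -1.628 3.161 2.65
endloop
endfacet

endsolid
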